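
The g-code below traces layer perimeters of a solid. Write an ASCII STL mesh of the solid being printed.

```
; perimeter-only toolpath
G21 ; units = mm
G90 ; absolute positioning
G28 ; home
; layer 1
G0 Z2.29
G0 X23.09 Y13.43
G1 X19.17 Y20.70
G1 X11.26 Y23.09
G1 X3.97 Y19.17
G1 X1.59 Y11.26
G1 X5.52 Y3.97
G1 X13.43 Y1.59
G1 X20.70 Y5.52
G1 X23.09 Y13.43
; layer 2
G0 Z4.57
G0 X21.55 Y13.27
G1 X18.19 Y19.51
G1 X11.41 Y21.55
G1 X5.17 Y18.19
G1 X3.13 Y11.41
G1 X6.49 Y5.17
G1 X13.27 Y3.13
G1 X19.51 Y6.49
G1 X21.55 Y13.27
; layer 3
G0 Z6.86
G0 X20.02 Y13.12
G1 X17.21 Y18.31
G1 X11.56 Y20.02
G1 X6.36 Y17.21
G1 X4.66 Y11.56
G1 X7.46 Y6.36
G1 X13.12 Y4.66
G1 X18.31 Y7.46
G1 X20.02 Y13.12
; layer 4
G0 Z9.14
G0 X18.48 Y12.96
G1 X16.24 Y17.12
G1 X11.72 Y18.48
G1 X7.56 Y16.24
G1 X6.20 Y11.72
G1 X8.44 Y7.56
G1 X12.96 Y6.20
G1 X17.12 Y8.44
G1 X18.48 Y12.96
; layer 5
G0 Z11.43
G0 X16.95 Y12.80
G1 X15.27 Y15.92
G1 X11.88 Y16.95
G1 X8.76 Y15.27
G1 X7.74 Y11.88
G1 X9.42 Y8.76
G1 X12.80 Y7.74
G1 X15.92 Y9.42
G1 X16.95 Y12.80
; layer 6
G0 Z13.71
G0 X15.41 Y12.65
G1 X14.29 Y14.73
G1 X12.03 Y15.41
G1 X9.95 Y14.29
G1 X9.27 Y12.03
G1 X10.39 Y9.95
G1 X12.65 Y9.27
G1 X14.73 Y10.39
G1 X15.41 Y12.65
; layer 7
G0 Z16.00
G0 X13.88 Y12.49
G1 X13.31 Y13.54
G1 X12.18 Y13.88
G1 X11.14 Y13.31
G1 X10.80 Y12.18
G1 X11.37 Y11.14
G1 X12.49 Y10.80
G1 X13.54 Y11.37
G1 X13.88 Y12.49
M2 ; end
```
solid part
  facet normal 0.0000 0.0000 -1.0000
    outer loop
      vertex 11.10 24.62 0.00
      vertex 20.14 21.90 0.00
      vertex 24.62 13.58 0.00
    endloop
  endfacet
  facet normal 0.0000 0.0000 -1.0000
    outer loop
      vertex 2.78 20.14 0.00
      vertex 11.10 24.62 0.00
      vertex 24.62 13.58 0.00
    endloop
  endfacet
  facet normal 0.0000 0.0000 -1.0000
    outer loop
      vertex 0.06 11.10 0.00
      vertex 2.78 20.14 0.00
      vertex 24.62 13.58 0.00
    endloop
  endfacet
  facet normal 0.0000 0.0000 -1.0000
    outer loop
      vertex 4.54 2.78 0.00
      vertex 0.06 11.10 0.00
      vertex 24.62 13.58 0.00
    endloop
  endfacet
  facet normal 0.0000 0.0000 -1.0000
    outer loop
      vertex 13.58 0.06 0.00
      vertex 4.54 2.78 0.00
      vertex 24.62 13.58 0.00
    endloop
  endfacet
  facet normal 0.0000 0.0000 -1.0000
    outer loop
      vertex 21.90 4.54 0.00
      vertex 13.58 0.06 0.00
      vertex 24.62 13.58 0.00
    endloop
  endfacet
  facet normal 0.7471 0.4023 0.5292
    outer loop
      vertex 24.62 13.58 0.00
      vertex 20.14 21.90 0.00
      vertex 12.34 12.34 18.28
    endloop
  endfacet
  facet normal 0.2445 0.8125 0.5292
    outer loop
      vertex 20.14 21.90 0.00
      vertex 11.10 24.62 0.00
      vertex 12.34 12.34 18.28
    endloop
  endfacet
  facet normal -0.4023 0.7471 0.5292
    outer loop
      vertex 11.10 24.62 0.00
      vertex 2.78 20.14 0.00
      vertex 12.34 12.34 18.28
    endloop
  endfacet
  facet normal -0.8125 0.2445 0.5292
    outer loop
      vertex 2.78 20.14 0.00
      vertex 0.06 11.10 0.00
      vertex 12.34 12.34 18.28
    endloop
  endfacet
  facet normal -0.7471 -0.4023 0.5292
    outer loop
      vertex 0.06 11.10 0.00
      vertex 4.54 2.78 0.00
      vertex 12.34 12.34 18.28
    endloop
  endfacet
  facet normal -0.2445 -0.8125 0.5292
    outer loop
      vertex 4.54 2.78 0.00
      vertex 13.58 0.06 0.00
      vertex 12.34 12.34 18.28
    endloop
  endfacet
  facet normal 0.4023 -0.7471 0.5292
    outer loop
      vertex 13.58 0.06 0.00
      vertex 21.90 4.54 0.00
      vertex 12.34 12.34 18.28
    endloop
  endfacet
  facet normal 0.8125 -0.2445 0.5292
    outer loop
      vertex 21.90 4.54 0.00
      vertex 24.62 13.58 0.00
      vertex 12.34 12.34 18.28
    endloop
  endfacet
endsolid part

The G0 Z moves step by Δz≈2.29 mm. The G1 loops shrink linearly with z, so the solid tapers from its base footprint up to z≈18.3. Closing with a flat bottom cap and the tapered top and triangulating gives 14 facets — a regular 8-sided pyramid, base circumscribed radius ≈ 12.3 mm, apex at z ≈ 18.3 mm.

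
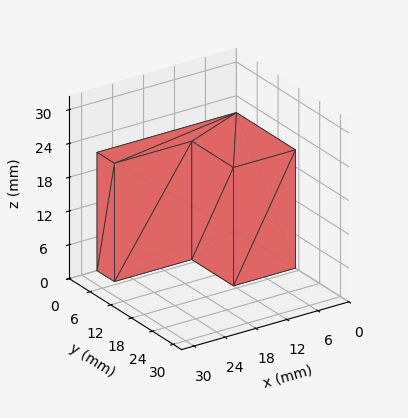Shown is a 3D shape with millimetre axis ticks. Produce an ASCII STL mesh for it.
Reading the render: the shape is an L-shaped prism: outer 27 × 17 mm, arm thicknesses ≈ 5 mm (horizontal) and 12 mm (vertical), extruded 21 mm in z (dimensions read to the nearest mm from the axis ticks). For the STL, each face is triangulated and given an outward normal.

solid part
  facet normal 0.0000 0.0000 -1.0000
    outer loop
      vertex 27.000 5.000 0.000
      vertex 27.000 0.000 0.000
      vertex 0.000 0.000 0.000
    endloop
  endfacet
  facet normal 0.0000 0.0000 -1.0000
    outer loop
      vertex 12.000 5.000 0.000
      vertex 27.000 5.000 0.000
      vertex 0.000 0.000 0.000
    endloop
  endfacet
  facet normal 0.0000 0.0000 -1.0000
    outer loop
      vertex 12.000 17.000 0.000
      vertex 12.000 5.000 0.000
      vertex 0.000 0.000 0.000
    endloop
  endfacet
  facet normal 0.0000 0.0000 -1.0000
    outer loop
      vertex 0.000 17.000 0.000
      vertex 12.000 17.000 0.000
      vertex 0.000 0.000 0.000
    endloop
  endfacet
  facet normal 0.0000 0.0000 1.0000
    outer loop
      vertex 0.000 0.000 21.000
      vertex 27.000 0.000 21.000
      vertex 27.000 5.000 21.000
    endloop
  endfacet
  facet normal 0.0000 0.0000 1.0000
    outer loop
      vertex 0.000 0.000 21.000
      vertex 27.000 5.000 21.000
      vertex 12.000 5.000 21.000
    endloop
  endfacet
  facet normal 0.0000 0.0000 1.0000
    outer loop
      vertex 0.000 0.000 21.000
      vertex 12.000 5.000 21.000
      vertex 12.000 17.000 21.000
    endloop
  endfacet
  facet normal 0.0000 0.0000 1.0000
    outer loop
      vertex 0.000 0.000 21.000
      vertex 12.000 17.000 21.000
      vertex 0.000 17.000 21.000
    endloop
  endfacet
  facet normal 0.0000 -1.0000 0.0000
    outer loop
      vertex 0.000 0.000 0.000
      vertex 27.000 0.000 0.000
      vertex 27.000 0.000 21.000
    endloop
  endfacet
  facet normal 0.0000 -1.0000 0.0000
    outer loop
      vertex 0.000 0.000 0.000
      vertex 27.000 0.000 21.000
      vertex 0.000 0.000 21.000
    endloop
  endfacet
  facet normal 1.0000 0.0000 0.0000
    outer loop
      vertex 27.000 0.000 0.000
      vertex 27.000 5.000 0.000
      vertex 27.000 5.000 21.000
    endloop
  endfacet
  facet normal 1.0000 0.0000 0.0000
    outer loop
      vertex 27.000 0.000 0.000
      vertex 27.000 5.000 21.000
      vertex 27.000 0.000 21.000
    endloop
  endfacet
  facet normal 0.0000 1.0000 0.0000
    outer loop
      vertex 27.000 5.000 0.000
      vertex 12.000 5.000 0.000
      vertex 12.000 5.000 21.000
    endloop
  endfacet
  facet normal 0.0000 1.0000 0.0000
    outer loop
      vertex 27.000 5.000 0.000
      vertex 12.000 5.000 21.000
      vertex 27.000 5.000 21.000
    endloop
  endfacet
  facet normal 1.0000 0.0000 0.0000
    outer loop
      vertex 12.000 5.000 0.000
      vertex 12.000 17.000 0.000
      vertex 12.000 17.000 21.000
    endloop
  endfacet
  facet normal 1.0000 0.0000 0.0000
    outer loop
      vertex 12.000 5.000 0.000
      vertex 12.000 17.000 21.000
      vertex 12.000 5.000 21.000
    endloop
  endfacet
  facet normal 0.0000 1.0000 0.0000
    outer loop
      vertex 12.000 17.000 0.000
      vertex 0.000 17.000 0.000
      vertex 0.000 17.000 21.000
    endloop
  endfacet
  facet normal 0.0000 1.0000 0.0000
    outer loop
      vertex 12.000 17.000 0.000
      vertex 0.000 17.000 21.000
      vertex 12.000 17.000 21.000
    endloop
  endfacet
  facet normal -1.0000 0.0000 0.0000
    outer loop
      vertex 0.000 17.000 0.000
      vertex 0.000 0.000 0.000
      vertex 0.000 0.000 21.000
    endloop
  endfacet
  facet normal -1.0000 0.0000 0.0000
    outer loop
      vertex 0.000 17.000 0.000
      vertex 0.000 0.000 21.000
      vertex 0.000 17.000 21.000
    endloop
  endfacet
endsolid part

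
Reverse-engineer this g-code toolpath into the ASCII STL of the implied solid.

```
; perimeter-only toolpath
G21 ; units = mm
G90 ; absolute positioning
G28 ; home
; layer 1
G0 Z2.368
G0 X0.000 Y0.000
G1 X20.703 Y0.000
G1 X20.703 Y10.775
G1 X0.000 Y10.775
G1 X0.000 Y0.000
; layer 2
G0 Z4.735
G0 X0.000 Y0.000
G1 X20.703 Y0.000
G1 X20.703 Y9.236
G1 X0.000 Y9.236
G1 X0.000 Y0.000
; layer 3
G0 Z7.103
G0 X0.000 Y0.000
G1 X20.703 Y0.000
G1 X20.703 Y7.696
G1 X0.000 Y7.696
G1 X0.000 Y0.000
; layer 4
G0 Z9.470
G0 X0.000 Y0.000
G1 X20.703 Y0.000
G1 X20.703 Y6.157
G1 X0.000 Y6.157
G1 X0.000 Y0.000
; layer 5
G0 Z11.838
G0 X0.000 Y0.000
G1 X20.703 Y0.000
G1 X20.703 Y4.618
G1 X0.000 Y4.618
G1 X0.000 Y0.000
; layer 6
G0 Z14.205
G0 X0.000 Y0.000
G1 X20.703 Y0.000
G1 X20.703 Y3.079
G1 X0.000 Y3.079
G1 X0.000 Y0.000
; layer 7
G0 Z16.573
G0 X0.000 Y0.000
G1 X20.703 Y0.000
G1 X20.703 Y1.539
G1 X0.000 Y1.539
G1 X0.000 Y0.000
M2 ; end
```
solid part
  facet normal 0.0000 0.0000 -1.0000
    outer loop
      vertex 20.703 12.314 0.000
      vertex 20.703 0.000 0.000
      vertex 0.000 0.000 0.000
    endloop
  endfacet
  facet normal 0.0000 0.0000 -1.0000
    outer loop
      vertex 0.000 12.314 0.000
      vertex 20.703 12.314 0.000
      vertex 0.000 0.000 0.000
    endloop
  endfacet
  facet normal 0.0000 -1.0000 0.0000
    outer loop
      vertex 0.000 0.000 0.000
      vertex 20.703 0.000 0.000
      vertex 20.703 0.000 18.940
    endloop
  endfacet
  facet normal 0.0000 -1.0000 0.0000
    outer loop
      vertex 0.000 0.000 0.000
      vertex 20.703 0.000 18.940
      vertex 0.000 0.000 18.940
    endloop
  endfacet
  facet normal 0.0000 0.8384 0.5451
    outer loop
      vertex 0.000 0.000 18.940
      vertex 20.703 0.000 18.940
      vertex 20.703 12.314 0.000
    endloop
  endfacet
  facet normal 0.0000 0.8384 0.5451
    outer loop
      vertex 0.000 0.000 18.940
      vertex 20.703 12.314 0.000
      vertex 0.000 12.314 0.000
    endloop
  endfacet
  facet normal -1.0000 0.0000 0.0000
    outer loop
      vertex 0.000 0.000 18.940
      vertex 0.000 12.314 0.000
      vertex 0.000 0.000 0.000
    endloop
  endfacet
  facet normal 1.0000 0.0000 0.0000
    outer loop
      vertex 20.703 0.000 0.000
      vertex 20.703 12.314 0.000
      vertex 20.703 0.000 18.940
    endloop
  endfacet
endsolid part

The G0 Z moves step by Δz≈2.368 mm. The G1 loops shrink linearly with z, so the solid tapers from its base footprint up to z≈18.9. Closing with a flat bottom cap and the tapered top and triangulating gives 8 facets — a wedge (ramp): 20.7 × 12.3 mm base, rising to 18.9 mm along the y=0 edge and sloping linearly to z=0 at y=12.3.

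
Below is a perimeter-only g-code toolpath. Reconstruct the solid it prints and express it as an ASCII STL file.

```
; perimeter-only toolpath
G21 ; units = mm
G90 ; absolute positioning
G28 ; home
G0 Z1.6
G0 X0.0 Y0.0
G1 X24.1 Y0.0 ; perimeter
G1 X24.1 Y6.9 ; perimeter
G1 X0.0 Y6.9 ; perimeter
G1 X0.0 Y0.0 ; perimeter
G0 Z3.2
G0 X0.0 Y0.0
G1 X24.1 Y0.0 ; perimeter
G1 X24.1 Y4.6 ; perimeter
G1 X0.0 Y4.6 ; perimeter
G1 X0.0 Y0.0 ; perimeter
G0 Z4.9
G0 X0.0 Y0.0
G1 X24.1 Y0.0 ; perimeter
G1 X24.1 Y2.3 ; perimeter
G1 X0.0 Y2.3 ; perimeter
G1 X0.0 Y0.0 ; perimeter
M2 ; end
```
solid part
  facet normal 0.0000 0.0000 -1.0000
    outer loop
      vertex 24.1 9.2 0.0
      vertex 24.1 0.0 0.0
      vertex 0.0 0.0 0.0
    endloop
  endfacet
  facet normal 0.0000 0.0000 -1.0000
    outer loop
      vertex 0.0 9.2 0.0
      vertex 24.1 9.2 0.0
      vertex 0.0 0.0 0.0
    endloop
  endfacet
  facet normal 0.0000 -1.0000 0.0000
    outer loop
      vertex 0.0 0.0 0.0
      vertex 24.1 0.0 0.0
      vertex 24.1 0.0 6.5
    endloop
  endfacet
  facet normal 0.0000 -1.0000 0.0000
    outer loop
      vertex 0.0 0.0 0.0
      vertex 24.1 0.0 6.5
      vertex 0.0 0.0 6.5
    endloop
  endfacet
  facet normal 0.0000 0.5770 0.8167
    outer loop
      vertex 0.0 0.0 6.5
      vertex 24.1 0.0 6.5
      vertex 24.1 9.2 0.0
    endloop
  endfacet
  facet normal 0.0000 0.5770 0.8167
    outer loop
      vertex 0.0 0.0 6.5
      vertex 24.1 9.2 0.0
      vertex 0.0 9.2 0.0
    endloop
  endfacet
  facet normal -1.0000 0.0000 0.0000
    outer loop
      vertex 0.0 0.0 6.5
      vertex 0.0 9.2 0.0
      vertex 0.0 0.0 0.0
    endloop
  endfacet
  facet normal 1.0000 0.0000 0.0000
    outer loop
      vertex 24.1 0.0 0.0
      vertex 24.1 9.2 0.0
      vertex 24.1 0.0 6.5
    endloop
  endfacet
endsolid part

The G0 Z moves step by Δz≈1.6 mm. The G1 loops shrink linearly with z, so the solid tapers from its base footprint up to z≈6.5. Closing with a flat bottom cap and the tapered top and triangulating gives 8 facets — a wedge (ramp): 24.1 × 9.2 mm base, rising to 6.5 mm along the y=0 edge and sloping linearly to z=0 at y=9.2.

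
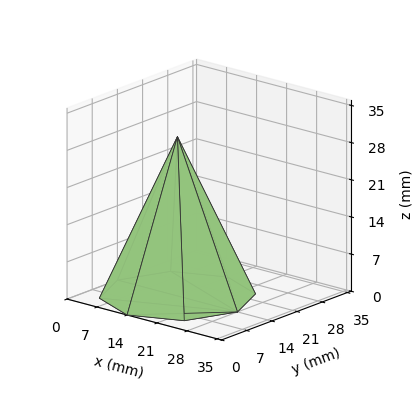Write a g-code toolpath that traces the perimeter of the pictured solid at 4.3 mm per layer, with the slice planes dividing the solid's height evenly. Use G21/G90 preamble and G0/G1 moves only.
Reading the render: the shape is a regular 8-sided pyramid, base circumscribed radius ≈ 14 mm, apex at z ≈ 30 mm (dimensions read to the nearest mm from the axis ticks). For the g-code, the solid's height is divided into equal slices at the stated Δz and each level perimeter traced with G1 moves after a G0 lift.

; perimeter-only toolpath
G21 ; units = mm
G90 ; absolute positioning
G28 ; home
; layer 1
G0 Z4.3
G0 X26.0 Y14.0
G1 X22.5 Y22.5
G1 X14.0 Y26.0
G1 X5.5 Y22.5
G1 X2.0 Y14.0
G1 X5.5 Y5.5
G1 X14.0 Y2.0
G1 X22.5 Y5.5
G1 X26.0 Y14.0
; layer 2
G0 Z8.6
G0 X24.0 Y14.0
G1 X21.1 Y21.1
G1 X14.0 Y24.0
G1 X6.9 Y21.1
G1 X4.0 Y14.0
G1 X6.9 Y6.9
G1 X14.0 Y4.0
G1 X21.1 Y6.9
G1 X24.0 Y14.0
; layer 3
G0 Z12.9
G0 X22.0 Y14.0
G1 X19.7 Y19.7
G1 X14.0 Y22.0
G1 X8.3 Y19.7
G1 X6.0 Y14.0
G1 X8.3 Y8.3
G1 X14.0 Y6.0
G1 X19.7 Y8.3
G1 X22.0 Y14.0
; layer 4
G0 Z17.1
G0 X20.0 Y14.0
G1 X18.2 Y18.2
G1 X14.0 Y20.0
G1 X9.8 Y18.2
G1 X8.0 Y14.0
G1 X9.8 Y9.8
G1 X14.0 Y8.0
G1 X18.2 Y9.8
G1 X20.0 Y14.0
; layer 5
G0 Z21.4
G0 X18.0 Y14.0
G1 X16.8 Y16.8
G1 X14.0 Y18.0
G1 X11.2 Y16.8
G1 X10.0 Y14.0
G1 X11.2 Y11.2
G1 X14.0 Y10.0
G1 X16.8 Y11.2
G1 X18.0 Y14.0
; layer 6
G0 Z25.7
G0 X16.0 Y14.0
G1 X15.4 Y15.4
G1 X14.0 Y16.0
G1 X12.6 Y15.4
G1 X12.0 Y14.0
G1 X12.6 Y12.6
G1 X14.0 Y12.0
G1 X15.4 Y12.6
G1 X16.0 Y14.0
M2 ; end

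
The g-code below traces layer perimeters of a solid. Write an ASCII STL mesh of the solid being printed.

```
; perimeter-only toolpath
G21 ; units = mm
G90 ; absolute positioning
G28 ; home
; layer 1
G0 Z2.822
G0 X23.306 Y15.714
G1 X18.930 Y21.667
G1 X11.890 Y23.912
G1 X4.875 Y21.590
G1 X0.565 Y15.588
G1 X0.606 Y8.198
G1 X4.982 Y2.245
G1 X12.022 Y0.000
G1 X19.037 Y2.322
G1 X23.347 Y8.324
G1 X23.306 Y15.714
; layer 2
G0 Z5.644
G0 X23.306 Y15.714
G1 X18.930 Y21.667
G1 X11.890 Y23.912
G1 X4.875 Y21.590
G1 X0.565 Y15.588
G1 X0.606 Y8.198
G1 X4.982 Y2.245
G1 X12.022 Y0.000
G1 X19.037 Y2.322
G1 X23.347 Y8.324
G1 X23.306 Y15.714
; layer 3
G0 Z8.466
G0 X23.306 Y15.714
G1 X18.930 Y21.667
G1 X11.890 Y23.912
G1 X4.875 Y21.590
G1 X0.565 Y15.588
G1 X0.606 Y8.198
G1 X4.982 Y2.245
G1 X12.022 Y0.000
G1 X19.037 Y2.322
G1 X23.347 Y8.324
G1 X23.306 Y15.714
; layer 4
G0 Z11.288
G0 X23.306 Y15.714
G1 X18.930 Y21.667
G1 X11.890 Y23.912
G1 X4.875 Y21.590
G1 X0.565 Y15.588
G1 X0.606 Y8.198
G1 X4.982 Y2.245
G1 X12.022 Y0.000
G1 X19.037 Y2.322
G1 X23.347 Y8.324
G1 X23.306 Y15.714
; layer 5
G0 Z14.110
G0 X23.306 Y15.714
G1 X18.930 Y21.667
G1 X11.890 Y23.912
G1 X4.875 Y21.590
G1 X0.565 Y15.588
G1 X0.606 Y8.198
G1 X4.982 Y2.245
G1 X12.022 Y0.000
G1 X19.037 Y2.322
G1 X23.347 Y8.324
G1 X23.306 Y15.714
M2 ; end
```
solid part
  facet normal 0.0000 0.0000 -1.0000
    outer loop
      vertex 11.890 23.912 0.000
      vertex 18.930 21.667 0.000
      vertex 23.306 15.714 0.000
    endloop
  endfacet
  facet normal 0.0000 0.0000 -1.0000
    outer loop
      vertex 4.875 21.590 0.000
      vertex 11.890 23.912 0.000
      vertex 23.306 15.714 0.000
    endloop
  endfacet
  facet normal 0.0000 0.0000 -1.0000
    outer loop
      vertex 0.565 15.588 0.000
      vertex 4.875 21.590 0.000
      vertex 23.306 15.714 0.000
    endloop
  endfacet
  facet normal 0.0000 0.0000 -1.0000
    outer loop
      vertex 0.606 8.198 0.000
      vertex 0.565 15.588 0.000
      vertex 23.306 15.714 0.000
    endloop
  endfacet
  facet normal 0.0000 0.0000 -1.0000
    outer loop
      vertex 4.982 2.245 0.000
      vertex 0.606 8.198 0.000
      vertex 23.306 15.714 0.000
    endloop
  endfacet
  facet normal 0.0000 0.0000 -1.0000
    outer loop
      vertex 12.022 0.000 0.000
      vertex 4.982 2.245 0.000
      vertex 23.306 15.714 0.000
    endloop
  endfacet
  facet normal 0.0000 0.0000 -1.0000
    outer loop
      vertex 19.037 2.322 0.000
      vertex 12.022 0.000 0.000
      vertex 23.306 15.714 0.000
    endloop
  endfacet
  facet normal 0.0000 0.0000 -1.0000
    outer loop
      vertex 23.347 8.324 0.000
      vertex 19.037 2.322 0.000
      vertex 23.306 15.714 0.000
    endloop
  endfacet
  facet normal 0.0000 0.0000 1.0000
    outer loop
      vertex 23.306 15.714 14.110
      vertex 18.930 21.667 14.110
      vertex 11.890 23.912 14.110
    endloop
  endfacet
  facet normal 0.0000 0.0000 1.0000
    outer loop
      vertex 23.306 15.714 14.110
      vertex 11.890 23.912 14.110
      vertex 4.875 21.590 14.110
    endloop
  endfacet
  facet normal 0.0000 0.0000 1.0000
    outer loop
      vertex 23.306 15.714 14.110
      vertex 4.875 21.590 14.110
      vertex 0.565 15.588 14.110
    endloop
  endfacet
  facet normal 0.0000 0.0000 1.0000
    outer loop
      vertex 23.306 15.714 14.110
      vertex 0.565 15.588 14.110
      vertex 0.606 8.198 14.110
    endloop
  endfacet
  facet normal 0.0000 0.0000 1.0000
    outer loop
      vertex 23.306 15.714 14.110
      vertex 0.606 8.198 14.110
      vertex 4.982 2.245 14.110
    endloop
  endfacet
  facet normal 0.0000 0.0000 1.0000
    outer loop
      vertex 23.306 15.714 14.110
      vertex 4.982 2.245 14.110
      vertex 12.022 0.000 14.110
    endloop
  endfacet
  facet normal 0.0000 0.0000 1.0000
    outer loop
      vertex 23.306 15.714 14.110
      vertex 12.022 0.000 14.110
      vertex 19.037 2.322 14.110
    endloop
  endfacet
  facet normal 0.0000 0.0000 1.0000
    outer loop
      vertex 23.306 15.714 14.110
      vertex 19.037 2.322 14.110
      vertex 23.347 8.324 14.110
    endloop
  endfacet
  facet normal 0.8057 0.5923 0.0000
    outer loop
      vertex 23.306 15.714 0.000
      vertex 18.930 21.667 0.000
      vertex 18.930 21.667 14.110
    endloop
  endfacet
  facet normal 0.8057 0.5923 0.0000
    outer loop
      vertex 23.306 15.714 0.000
      vertex 18.930 21.667 14.110
      vertex 23.306 15.714 14.110
    endloop
  endfacet
  facet normal 0.3038 0.9527 0.0000
    outer loop
      vertex 18.930 21.667 0.000
      vertex 11.890 23.912 0.000
      vertex 11.890 23.912 14.110
    endloop
  endfacet
  facet normal 0.3038 0.9527 0.0000
    outer loop
      vertex 18.930 21.667 0.000
      vertex 11.890 23.912 14.110
      vertex 18.930 21.667 14.110
    endloop
  endfacet
  facet normal -0.3142 0.9493 0.0000
    outer loop
      vertex 11.890 23.912 0.000
      vertex 4.875 21.590 0.000
      vertex 4.875 21.590 14.110
    endloop
  endfacet
  facet normal -0.3142 0.9493 0.0000
    outer loop
      vertex 11.890 23.912 0.000
      vertex 4.875 21.590 14.110
      vertex 11.890 23.912 14.110
    endloop
  endfacet
  facet normal -0.8123 0.5833 0.0000
    outer loop
      vertex 4.875 21.590 0.000
      vertex 0.565 15.588 0.000
      vertex 0.565 15.588 14.110
    endloop
  endfacet
  facet normal -0.8123 0.5833 0.0000
    outer loop
      vertex 4.875 21.590 0.000
      vertex 0.565 15.588 14.110
      vertex 4.875 21.590 14.110
    endloop
  endfacet
  facet normal -1.0000 -0.0055 0.0000
    outer loop
      vertex 0.565 15.588 0.000
      vertex 0.606 8.198 0.000
      vertex 0.606 8.198 14.110
    endloop
  endfacet
  facet normal -1.0000 -0.0055 0.0000
    outer loop
      vertex 0.565 15.588 0.000
      vertex 0.606 8.198 14.110
      vertex 0.565 15.588 14.110
    endloop
  endfacet
  facet normal -0.8057 -0.5923 0.0000
    outer loop
      vertex 0.606 8.198 0.000
      vertex 4.982 2.245 0.000
      vertex 4.982 2.245 14.110
    endloop
  endfacet
  facet normal -0.8057 -0.5923 0.0000
    outer loop
      vertex 0.606 8.198 0.000
      vertex 4.982 2.245 14.110
      vertex 0.606 8.198 14.110
    endloop
  endfacet
  facet normal -0.3038 -0.9527 0.0000
    outer loop
      vertex 4.982 2.245 0.000
      vertex 12.022 0.000 0.000
      vertex 12.022 0.000 14.110
    endloop
  endfacet
  facet normal -0.3038 -0.9527 0.0000
    outer loop
      vertex 4.982 2.245 0.000
      vertex 12.022 0.000 14.110
      vertex 4.982 2.245 14.110
    endloop
  endfacet
  facet normal 0.3142 -0.9493 0.0000
    outer loop
      vertex 12.022 0.000 0.000
      vertex 19.037 2.322 0.000
      vertex 19.037 2.322 14.110
    endloop
  endfacet
  facet normal 0.3142 -0.9493 0.0000
    outer loop
      vertex 12.022 0.000 0.000
      vertex 19.037 2.322 14.110
      vertex 12.022 0.000 14.110
    endloop
  endfacet
  facet normal 0.8123 -0.5833 0.0000
    outer loop
      vertex 19.037 2.322 0.000
      vertex 23.347 8.324 0.000
      vertex 23.347 8.324 14.110
    endloop
  endfacet
  facet normal 0.8123 -0.5833 0.0000
    outer loop
      vertex 19.037 2.322 0.000
      vertex 23.347 8.324 14.110
      vertex 19.037 2.322 14.110
    endloop
  endfacet
  facet normal 1.0000 0.0055 0.0000
    outer loop
      vertex 23.347 8.324 0.000
      vertex 23.306 15.714 0.000
      vertex 23.306 15.714 14.110
    endloop
  endfacet
  facet normal 1.0000 0.0055 0.0000
    outer loop
      vertex 23.347 8.324 0.000
      vertex 23.306 15.714 14.110
      vertex 23.347 8.324 14.110
    endloop
  endfacet
endsolid part

The G0 Z moves step by Δz≈2.822 mm. Every layer's G1 loop is the same polygon, so the solid is a straight extrusion of it from z=0 to z≈14.1. Closing with flat bottom and top caps and triangulating gives 36 facets — a regular 10-sided prism (a cylinder approximated with 10 flat sides), circumscribed radius ≈ 12 mm, height ≈ 14.1 mm.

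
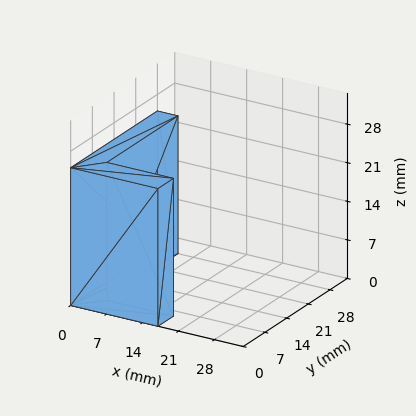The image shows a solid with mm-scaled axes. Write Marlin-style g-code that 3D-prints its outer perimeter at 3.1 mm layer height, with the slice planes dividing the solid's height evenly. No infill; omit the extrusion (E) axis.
Reading the render: the shape is an L-shaped prism: outer 17 × 28 mm, arm thicknesses ≈ 5 mm (horizontal) and 4 mm (vertical), extruded 25 mm in z (dimensions read to the nearest mm from the axis ticks). For the g-code, the solid's height is divided into equal slices at the stated Δz and each level perimeter traced with G1 moves after a G0 lift.

; perimeter-only toolpath
G21 ; units = mm
G90 ; absolute positioning
G28 ; home
; layer 1
G0 Z3.1
G0 X0.0 Y0.0
G1 X17.0 Y0.0
G1 X17.0 Y5.0
G1 X4.0 Y5.0
G1 X4.0 Y28.0
G1 X0.0 Y28.0
G1 X0.0 Y0.0
; layer 2
G0 Z6.2
G0 X0.0 Y0.0
G1 X17.0 Y0.0
G1 X17.0 Y5.0
G1 X4.0 Y5.0
G1 X4.0 Y28.0
G1 X0.0 Y28.0
G1 X0.0 Y0.0
; layer 3
G0 Z9.4
G0 X0.0 Y0.0
G1 X17.0 Y0.0
G1 X17.0 Y5.0
G1 X4.0 Y5.0
G1 X4.0 Y28.0
G1 X0.0 Y28.0
G1 X0.0 Y0.0
; layer 4
G0 Z12.5
G0 X0.0 Y0.0
G1 X17.0 Y0.0
G1 X17.0 Y5.0
G1 X4.0 Y5.0
G1 X4.0 Y28.0
G1 X0.0 Y28.0
G1 X0.0 Y0.0
; layer 5
G0 Z15.6
G0 X0.0 Y0.0
G1 X17.0 Y0.0
G1 X17.0 Y5.0
G1 X4.0 Y5.0
G1 X4.0 Y28.0
G1 X0.0 Y28.0
G1 X0.0 Y0.0
; layer 6
G0 Z18.8
G0 X0.0 Y0.0
G1 X17.0 Y0.0
G1 X17.0 Y5.0
G1 X4.0 Y5.0
G1 X4.0 Y28.0
G1 X0.0 Y28.0
G1 X0.0 Y0.0
; layer 7
G0 Z21.9
G0 X0.0 Y0.0
G1 X17.0 Y0.0
G1 X17.0 Y5.0
G1 X4.0 Y5.0
G1 X4.0 Y28.0
G1 X0.0 Y28.0
G1 X0.0 Y0.0
; layer 8
G0 Z25.0
G0 X0.0 Y0.0
G1 X17.0 Y0.0
G1 X17.0 Y5.0
G1 X4.0 Y5.0
G1 X4.0 Y28.0
G1 X0.0 Y28.0
G1 X0.0 Y0.0
M2 ; end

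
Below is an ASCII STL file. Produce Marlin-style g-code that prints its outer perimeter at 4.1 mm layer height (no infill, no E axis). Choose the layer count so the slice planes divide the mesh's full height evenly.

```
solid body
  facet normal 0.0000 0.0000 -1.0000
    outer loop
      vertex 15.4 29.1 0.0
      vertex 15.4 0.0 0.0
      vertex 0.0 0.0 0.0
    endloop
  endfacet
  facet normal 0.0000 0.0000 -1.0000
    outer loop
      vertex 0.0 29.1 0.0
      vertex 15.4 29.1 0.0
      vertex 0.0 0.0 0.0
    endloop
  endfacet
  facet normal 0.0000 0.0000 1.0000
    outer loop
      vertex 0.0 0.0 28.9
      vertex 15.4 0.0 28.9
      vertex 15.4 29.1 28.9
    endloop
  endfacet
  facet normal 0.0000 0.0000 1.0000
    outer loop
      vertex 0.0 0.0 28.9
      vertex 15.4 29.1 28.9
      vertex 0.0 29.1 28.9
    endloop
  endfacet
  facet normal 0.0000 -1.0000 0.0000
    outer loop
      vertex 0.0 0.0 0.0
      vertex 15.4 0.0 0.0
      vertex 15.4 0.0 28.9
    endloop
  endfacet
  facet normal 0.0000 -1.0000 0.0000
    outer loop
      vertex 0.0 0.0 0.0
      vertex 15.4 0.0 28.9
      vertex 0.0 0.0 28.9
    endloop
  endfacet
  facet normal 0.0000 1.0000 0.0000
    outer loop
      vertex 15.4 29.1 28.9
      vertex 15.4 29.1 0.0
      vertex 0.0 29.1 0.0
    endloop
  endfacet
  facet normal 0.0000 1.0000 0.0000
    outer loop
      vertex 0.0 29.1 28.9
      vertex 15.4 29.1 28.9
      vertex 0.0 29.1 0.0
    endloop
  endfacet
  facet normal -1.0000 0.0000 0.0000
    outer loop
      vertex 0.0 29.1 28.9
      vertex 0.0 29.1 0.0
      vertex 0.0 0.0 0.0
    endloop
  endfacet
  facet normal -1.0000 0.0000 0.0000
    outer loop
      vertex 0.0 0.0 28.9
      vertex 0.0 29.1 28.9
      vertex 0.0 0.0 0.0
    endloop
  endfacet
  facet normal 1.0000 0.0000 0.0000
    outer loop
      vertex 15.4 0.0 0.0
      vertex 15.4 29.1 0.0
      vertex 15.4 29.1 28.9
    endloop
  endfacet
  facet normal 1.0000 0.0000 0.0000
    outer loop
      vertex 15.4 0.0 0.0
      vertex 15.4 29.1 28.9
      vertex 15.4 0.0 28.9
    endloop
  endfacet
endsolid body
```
; perimeter-only toolpath
G21 ; units = mm
G90 ; absolute positioning
G28 ; home
; layer 1
G0 Z4.1
G0 X0.0 Y0.0
G1 X15.4 Y0.0
G1 X15.4 Y29.1
G1 X0.0 Y29.1
G1 X0.0 Y0.0
; layer 2
G0 Z8.3
G0 X0.0 Y0.0
G1 X15.4 Y0.0
G1 X15.4 Y29.1
G1 X0.0 Y29.1
G1 X0.0 Y0.0
; layer 3
G0 Z12.4
G0 X0.0 Y0.0
G1 X15.4 Y0.0
G1 X15.4 Y29.1
G1 X0.0 Y29.1
G1 X0.0 Y0.0
; layer 4
G0 Z16.5
G0 X0.0 Y0.0
G1 X15.4 Y0.0
G1 X15.4 Y29.1
G1 X0.0 Y29.1
G1 X0.0 Y0.0
; layer 5
G0 Z20.6
G0 X0.0 Y0.0
G1 X15.4 Y0.0
G1 X15.4 Y29.1
G1 X0.0 Y29.1
G1 X0.0 Y0.0
; layer 6
G0 Z24.8
G0 X0.0 Y0.0
G1 X15.4 Y0.0
G1 X15.4 Y29.1
G1 X0.0 Y29.1
G1 X0.0 Y0.0
; layer 7
G0 Z28.9
G0 X0.0 Y0.0
G1 X15.4 Y0.0
G1 X15.4 Y29.1
G1 X0.0 Y29.1
G1 X0.0 Y0.0
M2 ; end

The solid is a rectangular box, roughly 15.4 × 29.1 mm footprint and 28.9 mm tall. Slicing at Δz = 4.1 mm — 7 equal slices spanning the solid's height, so layer i sits at z = i·h/7 — gives 7 non-empty perimeters. Each is a 4-segment closed polygon; G0 lifts to the layer z and rapids to the start vertex, then G1 traces the edges.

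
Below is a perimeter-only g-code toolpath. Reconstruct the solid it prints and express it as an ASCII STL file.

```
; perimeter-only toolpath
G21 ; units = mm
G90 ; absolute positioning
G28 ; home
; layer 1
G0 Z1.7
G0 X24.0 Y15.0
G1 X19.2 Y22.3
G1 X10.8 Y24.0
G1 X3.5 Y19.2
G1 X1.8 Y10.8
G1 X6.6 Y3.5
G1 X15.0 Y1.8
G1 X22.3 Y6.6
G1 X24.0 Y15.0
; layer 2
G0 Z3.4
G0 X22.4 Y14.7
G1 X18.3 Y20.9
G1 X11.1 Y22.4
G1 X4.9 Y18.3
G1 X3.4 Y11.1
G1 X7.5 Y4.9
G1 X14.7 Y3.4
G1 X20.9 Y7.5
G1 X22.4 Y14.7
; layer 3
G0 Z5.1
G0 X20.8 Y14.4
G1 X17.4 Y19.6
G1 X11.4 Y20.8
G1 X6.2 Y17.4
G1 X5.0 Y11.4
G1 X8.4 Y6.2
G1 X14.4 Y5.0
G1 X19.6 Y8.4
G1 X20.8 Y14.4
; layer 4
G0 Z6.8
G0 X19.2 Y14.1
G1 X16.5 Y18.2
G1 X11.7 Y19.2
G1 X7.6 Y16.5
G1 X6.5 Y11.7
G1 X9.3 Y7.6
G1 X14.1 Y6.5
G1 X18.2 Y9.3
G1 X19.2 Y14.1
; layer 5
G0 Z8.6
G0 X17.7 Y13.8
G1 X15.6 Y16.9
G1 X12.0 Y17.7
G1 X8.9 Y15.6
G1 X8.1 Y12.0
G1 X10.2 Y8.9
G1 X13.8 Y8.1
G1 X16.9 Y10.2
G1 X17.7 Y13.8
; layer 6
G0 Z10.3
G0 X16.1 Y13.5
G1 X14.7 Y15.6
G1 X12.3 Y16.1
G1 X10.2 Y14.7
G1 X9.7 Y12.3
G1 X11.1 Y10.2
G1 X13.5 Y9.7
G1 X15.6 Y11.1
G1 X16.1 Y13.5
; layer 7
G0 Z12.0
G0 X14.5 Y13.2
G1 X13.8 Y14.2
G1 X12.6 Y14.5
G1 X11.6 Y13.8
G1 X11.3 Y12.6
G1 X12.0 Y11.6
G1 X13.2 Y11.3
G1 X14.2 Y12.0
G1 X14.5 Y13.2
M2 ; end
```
solid part
  facet normal 0.0000 0.0000 -1.0000
    outer loop
      vertex 10.5 25.6 0.0
      vertex 20.1 23.6 0.0
      vertex 25.6 15.3 0.0
    endloop
  endfacet
  facet normal 0.0000 0.0000 -1.0000
    outer loop
      vertex 2.2 20.1 0.0
      vertex 10.5 25.6 0.0
      vertex 25.6 15.3 0.0
    endloop
  endfacet
  facet normal 0.0000 0.0000 -1.0000
    outer loop
      vertex 0.2 10.5 0.0
      vertex 2.2 20.1 0.0
      vertex 25.6 15.3 0.0
    endloop
  endfacet
  facet normal 0.0000 0.0000 -1.0000
    outer loop
      vertex 5.7 2.2 0.0
      vertex 0.2 10.5 0.0
      vertex 25.6 15.3 0.0
    endloop
  endfacet
  facet normal 0.0000 0.0000 -1.0000
    outer loop
      vertex 15.3 0.2 0.0
      vertex 5.7 2.2 0.0
      vertex 25.6 15.3 0.0
    endloop
  endfacet
  facet normal 0.0000 0.0000 -1.0000
    outer loop
      vertex 23.6 5.7 0.0
      vertex 15.3 0.2 0.0
      vertex 25.6 15.3 0.0
    endloop
  endfacet
  facet normal 0.6290 0.4168 0.6562
    outer loop
      vertex 25.6 15.3 0.0
      vertex 20.1 23.6 0.0
      vertex 12.9 12.9 13.7
    endloop
  endfacet
  facet normal 0.1537 0.7379 0.6571
    outer loop
      vertex 20.1 23.6 0.0
      vertex 10.5 25.6 0.0
      vertex 12.9 12.9 13.7
    endloop
  endfacet
  facet normal -0.4168 0.6290 0.6562
    outer loop
      vertex 10.5 25.6 0.0
      vertex 2.2 20.1 0.0
      vertex 12.9 12.9 13.7
    endloop
  endfacet
  facet normal -0.7379 0.1537 0.6571
    outer loop
      vertex 2.2 20.1 0.0
      vertex 0.2 10.5 0.0
      vertex 12.9 12.9 13.7
    endloop
  endfacet
  facet normal -0.6290 -0.4168 0.6562
    outer loop
      vertex 0.2 10.5 0.0
      vertex 5.7 2.2 0.0
      vertex 12.9 12.9 13.7
    endloop
  endfacet
  facet normal -0.1537 -0.7379 0.6571
    outer loop
      vertex 5.7 2.2 0.0
      vertex 15.3 0.2 0.0
      vertex 12.9 12.9 13.7
    endloop
  endfacet
  facet normal 0.4168 -0.6290 0.6562
    outer loop
      vertex 15.3 0.2 0.0
      vertex 23.6 5.7 0.0
      vertex 12.9 12.9 13.7
    endloop
  endfacet
  facet normal 0.7379 -0.1537 0.6571
    outer loop
      vertex 23.6 5.7 0.0
      vertex 25.6 15.3 0.0
      vertex 12.9 12.9 13.7
    endloop
  endfacet
endsolid part

The G0 Z moves step by Δz≈1.7 mm. The G1 loops shrink linearly with z, so the solid tapers from its base footprint up to z≈13.7. Closing with a flat bottom cap and the tapered top and triangulating gives 14 facets — a regular 8-sided pyramid, base circumscribed radius ≈ 12.9 mm, apex at z ≈ 13.7 mm.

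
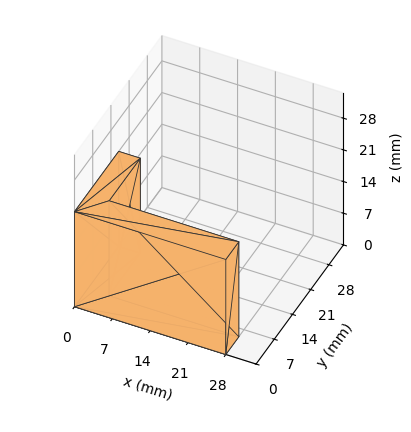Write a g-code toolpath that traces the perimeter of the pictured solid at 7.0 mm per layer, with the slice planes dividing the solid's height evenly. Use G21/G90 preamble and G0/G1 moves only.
Reading the render: the shape is an L-shaped prism: outer 28 × 17 mm, arm thicknesses ≈ 5 mm (horizontal) and 4 mm (vertical), extruded 21 mm in z (dimensions read to the nearest mm from the axis ticks). For the g-code, the solid's height is divided into equal slices at the stated Δz and each level perimeter traced with G1 moves after a G0 lift.

; perimeter-only toolpath
G21 ; units = mm
G90 ; absolute positioning
G28 ; home
; layer 1
G0 Z7.0
G0 X0.0 Y0.0
G1 X28.0 Y0.0
G1 X28.0 Y5.0
G1 X4.0 Y5.0
G1 X4.0 Y17.0
G1 X0.0 Y17.0
G1 X0.0 Y0.0
; layer 2
G0 Z14.0
G0 X0.0 Y0.0
G1 X28.0 Y0.0
G1 X28.0 Y5.0
G1 X4.0 Y5.0
G1 X4.0 Y17.0
G1 X0.0 Y17.0
G1 X0.0 Y0.0
; layer 3
G0 Z21.0
G0 X0.0 Y0.0
G1 X28.0 Y0.0
G1 X28.0 Y5.0
G1 X4.0 Y5.0
G1 X4.0 Y17.0
G1 X0.0 Y17.0
G1 X0.0 Y0.0
M2 ; end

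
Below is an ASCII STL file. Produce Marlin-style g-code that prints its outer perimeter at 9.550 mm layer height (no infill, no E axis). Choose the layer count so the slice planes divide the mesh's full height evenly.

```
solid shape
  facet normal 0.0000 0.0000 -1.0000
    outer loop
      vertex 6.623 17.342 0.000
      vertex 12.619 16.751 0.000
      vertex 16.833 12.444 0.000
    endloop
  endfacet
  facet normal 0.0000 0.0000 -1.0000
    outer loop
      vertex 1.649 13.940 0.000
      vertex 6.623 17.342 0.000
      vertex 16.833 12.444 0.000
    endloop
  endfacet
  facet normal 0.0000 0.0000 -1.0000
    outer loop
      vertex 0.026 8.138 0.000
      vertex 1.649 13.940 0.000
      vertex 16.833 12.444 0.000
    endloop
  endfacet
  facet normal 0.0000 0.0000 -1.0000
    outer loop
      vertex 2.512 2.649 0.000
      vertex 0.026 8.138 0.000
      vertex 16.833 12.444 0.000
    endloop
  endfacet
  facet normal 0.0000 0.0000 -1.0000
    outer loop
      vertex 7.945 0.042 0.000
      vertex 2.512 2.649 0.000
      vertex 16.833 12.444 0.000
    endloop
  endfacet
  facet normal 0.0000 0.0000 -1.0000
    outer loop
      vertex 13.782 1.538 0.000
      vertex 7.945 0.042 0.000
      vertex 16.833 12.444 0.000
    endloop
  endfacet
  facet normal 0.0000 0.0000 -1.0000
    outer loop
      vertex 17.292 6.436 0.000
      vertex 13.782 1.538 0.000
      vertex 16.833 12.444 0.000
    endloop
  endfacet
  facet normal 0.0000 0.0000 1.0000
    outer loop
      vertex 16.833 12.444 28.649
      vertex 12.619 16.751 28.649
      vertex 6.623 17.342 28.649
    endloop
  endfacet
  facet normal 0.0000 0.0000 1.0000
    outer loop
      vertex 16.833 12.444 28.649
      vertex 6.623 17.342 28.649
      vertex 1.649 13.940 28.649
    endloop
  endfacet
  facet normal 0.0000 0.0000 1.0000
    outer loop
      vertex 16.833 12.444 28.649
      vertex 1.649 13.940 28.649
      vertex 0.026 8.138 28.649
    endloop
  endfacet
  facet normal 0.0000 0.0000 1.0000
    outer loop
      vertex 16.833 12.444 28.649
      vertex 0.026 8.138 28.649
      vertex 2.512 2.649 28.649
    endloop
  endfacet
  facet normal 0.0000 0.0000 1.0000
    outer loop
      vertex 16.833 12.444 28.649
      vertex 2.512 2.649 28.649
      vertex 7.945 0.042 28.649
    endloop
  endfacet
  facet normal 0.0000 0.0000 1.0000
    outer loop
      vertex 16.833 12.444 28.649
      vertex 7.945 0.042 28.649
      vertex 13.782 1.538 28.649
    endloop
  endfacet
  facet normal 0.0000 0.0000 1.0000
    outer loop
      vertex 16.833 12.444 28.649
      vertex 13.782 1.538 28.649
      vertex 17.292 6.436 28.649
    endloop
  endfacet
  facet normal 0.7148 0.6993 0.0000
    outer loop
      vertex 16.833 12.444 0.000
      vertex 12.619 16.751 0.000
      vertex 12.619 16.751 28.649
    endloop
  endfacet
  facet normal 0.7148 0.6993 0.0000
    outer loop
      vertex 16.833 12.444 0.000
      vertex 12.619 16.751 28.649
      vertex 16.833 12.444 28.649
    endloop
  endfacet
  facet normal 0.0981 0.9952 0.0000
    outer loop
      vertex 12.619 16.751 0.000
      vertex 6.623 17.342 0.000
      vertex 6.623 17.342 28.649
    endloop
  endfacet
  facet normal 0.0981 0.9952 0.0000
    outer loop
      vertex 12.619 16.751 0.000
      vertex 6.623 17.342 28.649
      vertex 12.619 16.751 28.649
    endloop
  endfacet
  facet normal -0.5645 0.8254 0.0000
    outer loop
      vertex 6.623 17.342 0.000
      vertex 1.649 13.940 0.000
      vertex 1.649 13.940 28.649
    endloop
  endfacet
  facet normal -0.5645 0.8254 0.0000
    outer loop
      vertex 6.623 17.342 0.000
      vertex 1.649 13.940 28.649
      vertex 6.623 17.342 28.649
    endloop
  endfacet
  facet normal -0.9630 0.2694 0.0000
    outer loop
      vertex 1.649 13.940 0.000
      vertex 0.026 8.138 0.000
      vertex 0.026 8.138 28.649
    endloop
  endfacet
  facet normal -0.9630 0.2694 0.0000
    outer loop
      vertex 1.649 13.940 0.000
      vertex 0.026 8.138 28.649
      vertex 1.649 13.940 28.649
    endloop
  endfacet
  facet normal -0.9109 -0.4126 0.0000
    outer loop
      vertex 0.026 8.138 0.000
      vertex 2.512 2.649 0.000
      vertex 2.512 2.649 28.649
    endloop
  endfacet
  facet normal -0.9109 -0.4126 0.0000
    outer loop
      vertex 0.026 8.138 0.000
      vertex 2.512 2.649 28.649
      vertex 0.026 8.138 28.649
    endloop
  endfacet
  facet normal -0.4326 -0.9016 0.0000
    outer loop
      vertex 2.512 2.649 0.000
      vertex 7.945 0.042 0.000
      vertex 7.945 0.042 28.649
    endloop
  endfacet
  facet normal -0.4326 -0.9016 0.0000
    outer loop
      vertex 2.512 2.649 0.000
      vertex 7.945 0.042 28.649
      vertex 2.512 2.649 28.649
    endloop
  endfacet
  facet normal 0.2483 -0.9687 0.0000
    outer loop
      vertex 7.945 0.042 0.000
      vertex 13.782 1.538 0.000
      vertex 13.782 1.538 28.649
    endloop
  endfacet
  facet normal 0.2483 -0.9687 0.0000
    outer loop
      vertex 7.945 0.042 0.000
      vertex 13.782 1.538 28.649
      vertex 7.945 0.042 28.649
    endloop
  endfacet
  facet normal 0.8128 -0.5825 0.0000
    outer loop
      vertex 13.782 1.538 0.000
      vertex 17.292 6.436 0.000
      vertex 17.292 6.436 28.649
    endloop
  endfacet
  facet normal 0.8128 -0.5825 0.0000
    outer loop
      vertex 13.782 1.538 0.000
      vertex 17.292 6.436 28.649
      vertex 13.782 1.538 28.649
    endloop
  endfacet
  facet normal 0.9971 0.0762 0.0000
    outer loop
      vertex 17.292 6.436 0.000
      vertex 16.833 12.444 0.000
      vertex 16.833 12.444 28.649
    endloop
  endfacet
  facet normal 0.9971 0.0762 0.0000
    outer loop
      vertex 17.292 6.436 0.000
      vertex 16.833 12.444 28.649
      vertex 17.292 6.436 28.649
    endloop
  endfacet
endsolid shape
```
; perimeter-only toolpath
G21 ; units = mm
G90 ; absolute positioning
G28 ; home
; layer 1
G0 Z9.550
G0 X16.833 Y12.444
G1 X12.619 Y16.751
G1 X6.623 Y17.342
G1 X1.649 Y13.940
G1 X0.026 Y8.138
G1 X2.512 Y2.649
G1 X7.945 Y0.042
G1 X13.782 Y1.538
G1 X17.292 Y6.436
G1 X16.833 Y12.444
; layer 2
G0 Z19.099
G0 X16.833 Y12.444
G1 X12.619 Y16.751
G1 X6.623 Y17.342
G1 X1.649 Y13.940
G1 X0.026 Y8.138
G1 X2.512 Y2.649
G1 X7.945 Y0.042
G1 X13.782 Y1.538
G1 X17.292 Y6.436
G1 X16.833 Y12.444
; layer 3
G0 Z28.649
G0 X16.833 Y12.444
G1 X12.619 Y16.751
G1 X6.623 Y17.342
G1 X1.649 Y13.940
G1 X0.026 Y8.138
G1 X2.512 Y2.649
G1 X7.945 Y0.042
G1 X13.782 Y1.538
G1 X17.292 Y6.436
G1 X16.833 Y12.444
M2 ; end

The solid is a regular 9-sided prism (a cylinder approximated with 9 flat sides), circumscribed radius ≈ 8.81 mm, height ≈ 28.6 mm. Slicing at Δz = 9.550 mm — 3 equal slices spanning the solid's height, so layer i sits at z = i·h/3 — gives 3 non-empty perimeters. Each is a 9-segment closed polygon; G0 lifts to the layer z and rapids to the start vertex, then G1 traces the edges.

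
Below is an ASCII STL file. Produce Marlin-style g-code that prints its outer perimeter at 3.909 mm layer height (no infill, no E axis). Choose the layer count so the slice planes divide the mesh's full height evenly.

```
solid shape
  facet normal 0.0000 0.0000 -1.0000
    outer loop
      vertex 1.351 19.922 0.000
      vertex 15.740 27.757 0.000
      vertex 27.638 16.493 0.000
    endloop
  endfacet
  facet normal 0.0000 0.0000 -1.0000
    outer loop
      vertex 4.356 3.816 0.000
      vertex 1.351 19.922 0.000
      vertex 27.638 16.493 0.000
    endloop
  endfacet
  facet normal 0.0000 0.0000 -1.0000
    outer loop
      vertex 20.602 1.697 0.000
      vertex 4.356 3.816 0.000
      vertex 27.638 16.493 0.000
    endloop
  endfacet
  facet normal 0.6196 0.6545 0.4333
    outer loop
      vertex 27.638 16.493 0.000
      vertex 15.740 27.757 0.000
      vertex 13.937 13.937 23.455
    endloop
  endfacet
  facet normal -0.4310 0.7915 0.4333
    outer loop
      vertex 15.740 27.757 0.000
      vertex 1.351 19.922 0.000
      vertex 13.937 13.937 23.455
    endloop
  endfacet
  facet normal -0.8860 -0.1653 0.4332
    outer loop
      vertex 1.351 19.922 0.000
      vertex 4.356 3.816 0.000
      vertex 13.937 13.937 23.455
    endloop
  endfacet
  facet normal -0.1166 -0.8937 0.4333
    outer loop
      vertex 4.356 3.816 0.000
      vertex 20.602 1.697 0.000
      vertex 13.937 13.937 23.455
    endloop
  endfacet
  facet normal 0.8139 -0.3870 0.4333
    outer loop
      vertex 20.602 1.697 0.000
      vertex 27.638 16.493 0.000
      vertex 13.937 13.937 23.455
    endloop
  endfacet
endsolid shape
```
; perimeter-only toolpath
G21 ; units = mm
G90 ; absolute positioning
G28 ; home
; layer 1
G0 Z3.909
G0 X25.355 Y16.067
G1 X15.439 Y25.454
G1 X3.449 Y18.924
G1 X5.953 Y5.503
G1 X19.491 Y3.737
G1 X25.355 Y16.067
; layer 2
G0 Z7.818
G0 X23.071 Y15.641
G1 X15.139 Y23.150
G1 X5.546 Y17.927
G1 X7.550 Y7.190
G1 X18.380 Y5.777
G1 X23.071 Y15.641
; layer 3
G0 Z11.727
G0 X20.788 Y15.215
G1 X14.838 Y20.847
G1 X7.644 Y16.930
G1 X9.146 Y8.877
G1 X17.270 Y7.817
G1 X20.788 Y15.215
; layer 4
G0 Z15.637
G0 X18.504 Y14.789
G1 X14.538 Y18.544
G1 X9.742 Y15.932
G1 X10.743 Y10.563
G1 X16.159 Y9.857
G1 X18.504 Y14.789
; layer 5
G0 Z19.546
G0 X16.221 Y14.363
G1 X14.238 Y16.240
G1 X11.839 Y14.934
G1 X12.340 Y12.250
G1 X15.048 Y11.897
G1 X16.221 Y14.363
M2 ; end

The solid is a regular 5-sided pyramid, base circumscribed radius ≈ 13.9 mm, apex at z ≈ 23.5 mm. Slicing at Δz = 3.909 mm — 6 equal slices spanning the solid's height, so layer i sits at z = i·h/6 — gives 5 non-empty perimeters. Each is a 5-segment closed polygon; G0 lifts to the layer z and rapids to the start vertex, then G1 traces the edges. The cross-section shrinks linearly with z (the slice at the apex is degenerate and omitted).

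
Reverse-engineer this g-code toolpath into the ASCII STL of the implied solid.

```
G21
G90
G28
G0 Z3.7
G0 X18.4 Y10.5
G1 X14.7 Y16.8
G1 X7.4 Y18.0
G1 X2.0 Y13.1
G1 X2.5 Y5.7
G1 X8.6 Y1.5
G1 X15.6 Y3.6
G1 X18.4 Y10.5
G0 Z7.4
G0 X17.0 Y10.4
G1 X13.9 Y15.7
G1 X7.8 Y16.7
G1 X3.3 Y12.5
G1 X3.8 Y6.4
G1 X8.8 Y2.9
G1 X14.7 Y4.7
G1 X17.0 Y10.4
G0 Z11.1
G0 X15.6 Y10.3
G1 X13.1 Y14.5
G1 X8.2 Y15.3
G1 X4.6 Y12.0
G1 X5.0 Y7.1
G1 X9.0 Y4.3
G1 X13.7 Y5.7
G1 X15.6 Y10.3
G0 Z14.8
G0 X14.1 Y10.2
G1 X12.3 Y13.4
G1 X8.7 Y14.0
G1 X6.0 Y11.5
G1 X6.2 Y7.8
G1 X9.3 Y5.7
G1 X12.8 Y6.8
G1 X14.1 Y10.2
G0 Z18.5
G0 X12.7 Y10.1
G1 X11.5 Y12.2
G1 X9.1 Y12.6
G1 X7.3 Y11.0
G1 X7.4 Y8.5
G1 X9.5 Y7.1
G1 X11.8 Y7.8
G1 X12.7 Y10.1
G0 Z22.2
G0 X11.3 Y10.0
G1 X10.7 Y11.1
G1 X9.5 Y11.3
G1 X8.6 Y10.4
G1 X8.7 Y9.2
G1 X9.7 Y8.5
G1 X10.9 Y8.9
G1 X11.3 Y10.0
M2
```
solid part
  facet normal 0.0000 0.0000 -1.0000
    outer loop
      vertex 7.0 19.4 0.0
      vertex 15.5 18.0 0.0
      vertex 19.8 10.6 0.0
    endloop
  endfacet
  facet normal 0.0000 0.0000 -1.0000
    outer loop
      vertex 0.7 13.6 0.0
      vertex 7.0 19.4 0.0
      vertex 19.8 10.6 0.0
    endloop
  endfacet
  facet normal 0.0000 0.0000 -1.0000
    outer loop
      vertex 1.3 5.0 0.0
      vertex 0.7 13.6 0.0
      vertex 19.8 10.6 0.0
    endloop
  endfacet
  facet normal 0.0000 0.0000 -1.0000
    outer loop
      vertex 8.4 0.1 0.0
      vertex 1.3 5.0 0.0
      vertex 19.8 10.6 0.0
    endloop
  endfacet
  facet normal 0.0000 0.0000 -1.0000
    outer loop
      vertex 16.6 2.6 0.0
      vertex 8.4 0.1 0.0
      vertex 19.8 10.6 0.0
    endloop
  endfacet
  facet normal 0.8176 0.4751 0.3254
    outer loop
      vertex 19.8 10.6 0.0
      vertex 15.5 18.0 0.0
      vertex 9.9 9.9 25.9
    endloop
  endfacet
  facet normal 0.1537 0.9331 0.3251
    outer loop
      vertex 15.5 18.0 0.0
      vertex 7.0 19.4 0.0
      vertex 9.9 9.9 25.9
    endloop
  endfacet
  facet normal -0.6401 0.6953 0.3267
    outer loop
      vertex 7.0 19.4 0.0
      vertex 0.7 13.6 0.0
      vertex 9.9 9.9 25.9
    endloop
  endfacet
  facet normal -0.9432 -0.0658 0.3256
    outer loop
      vertex 0.7 13.6 0.0
      vertex 1.3 5.0 0.0
      vertex 9.9 9.9 25.9
    endloop
  endfacet
  facet normal -0.5371 -0.7782 0.3256
    outer loop
      vertex 1.3 5.0 0.0
      vertex 8.4 0.1 0.0
      vertex 9.9 9.9 25.9
    endloop
  endfacet
  facet normal 0.2757 -0.9042 0.3262
    outer loop
      vertex 8.4 0.1 0.0
      vertex 16.6 2.6 0.0
      vertex 9.9 9.9 25.9
    endloop
  endfacet
  facet normal 0.8777 -0.3511 0.3260
    outer loop
      vertex 16.6 2.6 0.0
      vertex 19.8 10.6 0.0
      vertex 9.9 9.9 25.9
    endloop
  endfacet
endsolid part

The G0 Z moves step by Δz≈3.7 mm. The G1 loops shrink linearly with z, so the solid tapers from its base footprint up to z≈25.9. Closing with a flat bottom cap and the tapered top and triangulating gives 12 facets — a regular 7-sided pyramid, base circumscribed radius ≈ 9.9 mm, apex at z ≈ 25.9 mm.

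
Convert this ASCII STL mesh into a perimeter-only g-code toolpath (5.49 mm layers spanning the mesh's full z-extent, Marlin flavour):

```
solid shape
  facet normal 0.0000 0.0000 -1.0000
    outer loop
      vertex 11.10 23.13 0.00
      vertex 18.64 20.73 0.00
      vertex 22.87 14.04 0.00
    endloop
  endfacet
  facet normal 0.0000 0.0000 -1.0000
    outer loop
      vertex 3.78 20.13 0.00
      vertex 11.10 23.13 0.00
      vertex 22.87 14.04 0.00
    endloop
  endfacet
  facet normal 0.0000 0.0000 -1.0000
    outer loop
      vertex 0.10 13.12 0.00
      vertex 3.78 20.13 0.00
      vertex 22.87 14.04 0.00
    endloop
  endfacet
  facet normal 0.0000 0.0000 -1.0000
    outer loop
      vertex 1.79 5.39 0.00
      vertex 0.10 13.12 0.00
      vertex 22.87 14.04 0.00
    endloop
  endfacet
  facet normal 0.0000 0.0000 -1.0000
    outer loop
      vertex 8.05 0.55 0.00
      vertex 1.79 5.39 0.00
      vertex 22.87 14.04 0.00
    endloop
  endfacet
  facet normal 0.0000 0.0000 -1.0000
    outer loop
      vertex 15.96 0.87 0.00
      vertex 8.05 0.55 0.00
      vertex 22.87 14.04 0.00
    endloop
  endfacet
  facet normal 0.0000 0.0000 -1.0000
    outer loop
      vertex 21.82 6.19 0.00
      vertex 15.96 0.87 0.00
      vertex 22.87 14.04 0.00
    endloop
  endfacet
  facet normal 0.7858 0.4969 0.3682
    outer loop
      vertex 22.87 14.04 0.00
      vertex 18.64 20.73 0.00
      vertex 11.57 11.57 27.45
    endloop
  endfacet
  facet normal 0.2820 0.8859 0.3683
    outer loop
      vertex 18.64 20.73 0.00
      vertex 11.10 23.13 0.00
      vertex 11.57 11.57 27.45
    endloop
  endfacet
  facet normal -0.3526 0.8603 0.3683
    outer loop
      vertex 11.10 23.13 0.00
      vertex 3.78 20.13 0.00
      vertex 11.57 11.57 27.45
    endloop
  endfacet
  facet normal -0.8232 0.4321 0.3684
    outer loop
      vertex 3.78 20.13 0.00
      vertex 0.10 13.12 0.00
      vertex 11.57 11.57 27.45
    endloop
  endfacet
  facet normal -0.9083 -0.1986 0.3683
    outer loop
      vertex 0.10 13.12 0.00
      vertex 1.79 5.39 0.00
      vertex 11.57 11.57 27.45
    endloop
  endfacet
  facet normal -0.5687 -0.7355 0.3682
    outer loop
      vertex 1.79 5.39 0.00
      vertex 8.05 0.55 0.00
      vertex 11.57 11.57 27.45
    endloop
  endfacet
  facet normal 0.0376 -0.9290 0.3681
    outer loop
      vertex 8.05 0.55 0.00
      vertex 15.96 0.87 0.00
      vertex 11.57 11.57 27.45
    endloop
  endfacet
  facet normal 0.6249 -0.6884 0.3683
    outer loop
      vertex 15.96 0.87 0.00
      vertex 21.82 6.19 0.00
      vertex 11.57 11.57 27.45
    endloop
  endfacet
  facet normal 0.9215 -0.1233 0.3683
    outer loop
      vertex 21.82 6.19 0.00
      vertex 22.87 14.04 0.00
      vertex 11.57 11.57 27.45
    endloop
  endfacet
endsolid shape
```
; perimeter-only toolpath
G21 ; units = mm
G90 ; absolute positioning
G28 ; home
; layer 1
G0 Z5.49
G0 X20.61 Y13.55
G1 X17.23 Y18.90
G1 X11.19 Y20.82
G1 X5.34 Y18.42
G1 X2.39 Y12.81
G1 X3.75 Y6.63
G1 X8.75 Y2.75
G1 X15.08 Y3.01
G1 X19.77 Y7.27
G1 X20.61 Y13.55
; layer 2
G0 Z10.98
G0 X18.35 Y13.05
G1 X15.81 Y17.07
G1 X11.29 Y18.51
G1 X6.90 Y16.71
G1 X4.69 Y12.50
G1 X5.70 Y7.86
G1 X9.46 Y4.96
G1 X14.20 Y5.15
G1 X17.72 Y8.34
G1 X18.35 Y13.05
; layer 3
G0 Z16.47
G0 X16.09 Y12.56
G1 X14.40 Y15.23
G1 X11.38 Y16.19
G1 X8.45 Y14.99
G1 X6.98 Y12.19
G1 X7.66 Y9.10
G1 X10.16 Y7.16
G1 X13.33 Y7.29
G1 X15.67 Y9.42
G1 X16.09 Y12.56
; layer 4
G0 Z21.96
G0 X13.83 Y12.06
G1 X12.98 Y13.40
G1 X11.48 Y13.88
G1 X10.01 Y13.28
G1 X9.28 Y11.88
G1 X9.61 Y10.33
G1 X10.87 Y9.37
G1 X12.45 Y9.43
G1 X13.62 Y10.49
G1 X13.83 Y12.06
M2 ; end

The solid is a regular 9-sided pyramid, base circumscribed radius ≈ 11.6 mm, apex at z ≈ 27.4 mm. Slicing at Δz = 5.49 mm — 5 equal slices spanning the solid's height, so layer i sits at z = i·h/5 — gives 4 non-empty perimeters. Each is a 9-segment closed polygon; G0 lifts to the layer z and rapids to the start vertex, then G1 traces the edges. The cross-section shrinks linearly with z (the slice at the apex is degenerate and omitted).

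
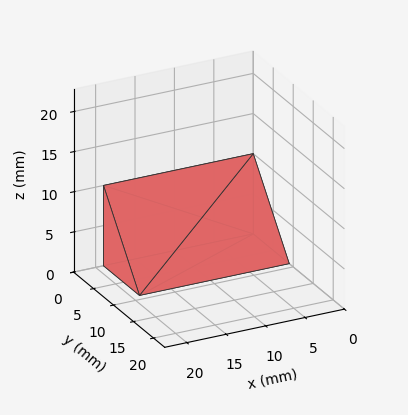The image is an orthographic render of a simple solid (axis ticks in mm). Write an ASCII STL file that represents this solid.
Reading the render: the shape is a wedge (ramp): 19 × 9 mm base, rising to 10 mm along the y=0 edge and sloping linearly to z=0 at y=9 (dimensions read to the nearest mm from the axis ticks). For the STL, each face is triangulated and given an outward normal.

solid part
  facet normal 0.0000 0.0000 -1.0000
    outer loop
      vertex 19.0 9.0 0.0
      vertex 19.0 0.0 0.0
      vertex 0.0 0.0 0.0
    endloop
  endfacet
  facet normal 0.0000 0.0000 -1.0000
    outer loop
      vertex 0.0 9.0 0.0
      vertex 19.0 9.0 0.0
      vertex 0.0 0.0 0.0
    endloop
  endfacet
  facet normal 0.0000 -1.0000 0.0000
    outer loop
      vertex 0.0 0.0 0.0
      vertex 19.0 0.0 0.0
      vertex 19.0 0.0 10.0
    endloop
  endfacet
  facet normal 0.0000 -1.0000 0.0000
    outer loop
      vertex 0.0 0.0 0.0
      vertex 19.0 0.0 10.0
      vertex 0.0 0.0 10.0
    endloop
  endfacet
  facet normal 0.0000 0.7433 0.6690
    outer loop
      vertex 0.0 0.0 10.0
      vertex 19.0 0.0 10.0
      vertex 19.0 9.0 0.0
    endloop
  endfacet
  facet normal 0.0000 0.7433 0.6690
    outer loop
      vertex 0.0 0.0 10.0
      vertex 19.0 9.0 0.0
      vertex 0.0 9.0 0.0
    endloop
  endfacet
  facet normal -1.0000 0.0000 0.0000
    outer loop
      vertex 0.0 0.0 10.0
      vertex 0.0 9.0 0.0
      vertex 0.0 0.0 0.0
    endloop
  endfacet
  facet normal 1.0000 0.0000 0.0000
    outer loop
      vertex 19.0 0.0 0.0
      vertex 19.0 9.0 0.0
      vertex 19.0 0.0 10.0
    endloop
  endfacet
endsolid part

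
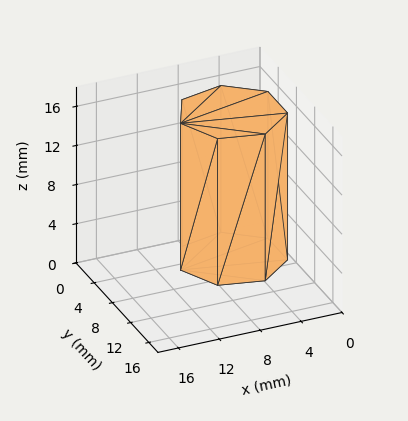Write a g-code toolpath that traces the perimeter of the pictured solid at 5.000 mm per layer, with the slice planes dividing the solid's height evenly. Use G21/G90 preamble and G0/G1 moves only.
Reading the render: the shape is a regular 7-sided prism (a cylinder approximated with 7 flat sides), circumscribed radius ≈ 5 mm, height ≈ 15 mm (dimensions read to the nearest mm from the axis ticks). For the g-code, the solid's height is divided into equal slices at the stated Δz and each level perimeter traced with G1 moves after a G0 lift.

; perimeter-only toolpath
G21 ; units = mm
G90 ; absolute positioning
G28 ; home
; layer 1
G0 Z5.000
G0 X10.000 Y5.000
G1 X8.117 Y8.909
G1 X3.887 Y9.875
G1 X0.495 Y7.169
G1 X0.495 Y2.831
G1 X3.887 Y0.125
G1 X8.117 Y1.091
G1 X10.000 Y5.000
; layer 2
G0 Z10.000
G0 X10.000 Y5.000
G1 X8.117 Y8.909
G1 X3.887 Y9.875
G1 X0.495 Y7.169
G1 X0.495 Y2.831
G1 X3.887 Y0.125
G1 X8.117 Y1.091
G1 X10.000 Y5.000
; layer 3
G0 Z15.000
G0 X10.000 Y5.000
G1 X8.117 Y8.909
G1 X3.887 Y9.875
G1 X0.495 Y7.169
G1 X0.495 Y2.831
G1 X3.887 Y0.125
G1 X8.117 Y1.091
G1 X10.000 Y5.000
M2 ; end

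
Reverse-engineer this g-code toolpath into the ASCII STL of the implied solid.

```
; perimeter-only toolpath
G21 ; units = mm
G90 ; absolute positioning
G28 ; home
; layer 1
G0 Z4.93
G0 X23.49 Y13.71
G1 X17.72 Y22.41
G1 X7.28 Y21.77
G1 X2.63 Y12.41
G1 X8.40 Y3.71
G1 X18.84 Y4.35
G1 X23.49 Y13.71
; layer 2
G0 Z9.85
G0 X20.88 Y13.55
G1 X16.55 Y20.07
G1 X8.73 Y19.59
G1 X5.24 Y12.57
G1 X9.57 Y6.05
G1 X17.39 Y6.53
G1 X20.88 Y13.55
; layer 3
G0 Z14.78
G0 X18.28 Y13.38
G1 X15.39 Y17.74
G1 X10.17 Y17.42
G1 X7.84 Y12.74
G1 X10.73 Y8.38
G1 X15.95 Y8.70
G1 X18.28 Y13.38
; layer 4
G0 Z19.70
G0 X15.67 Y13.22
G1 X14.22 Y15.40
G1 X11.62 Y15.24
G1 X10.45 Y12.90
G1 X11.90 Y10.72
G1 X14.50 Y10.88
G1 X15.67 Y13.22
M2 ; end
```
solid part
  facet normal 0.0000 0.0000 -1.0000
    outer loop
      vertex 5.84 23.95 0.00
      vertex 18.88 24.75 0.00
      vertex 26.10 13.87 0.00
    endloop
  endfacet
  facet normal 0.0000 0.0000 -1.0000
    outer loop
      vertex 0.02 12.25 0.00
      vertex 5.84 23.95 0.00
      vertex 26.10 13.87 0.00
    endloop
  endfacet
  facet normal 0.0000 0.0000 -1.0000
    outer loop
      vertex 7.24 1.37 0.00
      vertex 0.02 12.25 0.00
      vertex 26.10 13.87 0.00
    endloop
  endfacet
  facet normal 0.0000 0.0000 -1.0000
    outer loop
      vertex 20.28 2.17 0.00
      vertex 7.24 1.37 0.00
      vertex 26.10 13.87 0.00
    endloop
  endfacet
  facet normal 0.7572 0.5025 0.4174
    outer loop
      vertex 26.10 13.87 0.00
      vertex 18.88 24.75 0.00
      vertex 13.06 13.06 24.63
    endloop
  endfacet
  facet normal -0.0556 0.9070 0.4174
    outer loop
      vertex 18.88 24.75 0.00
      vertex 5.84 23.95 0.00
      vertex 13.06 13.06 24.63
    endloop
  endfacet
  facet normal -0.8136 0.4047 0.4174
    outer loop
      vertex 5.84 23.95 0.00
      vertex 0.02 12.25 0.00
      vertex 13.06 13.06 24.63
    endloop
  endfacet
  facet normal -0.7572 -0.5025 0.4174
    outer loop
      vertex 0.02 12.25 0.00
      vertex 7.24 1.37 0.00
      vertex 13.06 13.06 24.63
    endloop
  endfacet
  facet normal 0.0556 -0.9070 0.4174
    outer loop
      vertex 7.24 1.37 0.00
      vertex 20.28 2.17 0.00
      vertex 13.06 13.06 24.63
    endloop
  endfacet
  facet normal 0.8136 -0.4047 0.4174
    outer loop
      vertex 20.28 2.17 0.00
      vertex 26.10 13.87 0.00
      vertex 13.06 13.06 24.63
    endloop
  endfacet
endsolid part

The G0 Z moves step by Δz≈4.93 mm. The G1 loops shrink linearly with z, so the solid tapers from its base footprint up to z≈24.6. Closing with a flat bottom cap and the tapered top and triangulating gives 10 facets — a regular 6-sided pyramid, base circumscribed radius ≈ 13.1 mm, apex at z ≈ 24.6 mm.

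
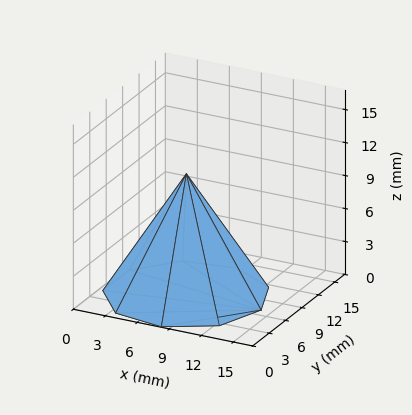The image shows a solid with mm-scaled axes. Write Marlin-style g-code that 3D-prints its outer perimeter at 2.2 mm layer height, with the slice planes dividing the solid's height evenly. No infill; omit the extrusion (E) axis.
Reading the render: the shape is a regular 9-sided pyramid, base circumscribed radius ≈ 7 mm, apex at z ≈ 11 mm (dimensions read to the nearest mm from the axis ticks). For the g-code, the solid's height is divided into equal slices at the stated Δz and each level perimeter traced with G1 moves after a G0 lift.

; perimeter-only toolpath
G21 ; units = mm
G90 ; absolute positioning
G28 ; home
; layer 1
G0 Z2.2
G0 X12.6 Y7.0
G1 X11.3 Y10.6
G1 X8.0 Y12.5
G1 X4.2 Y11.9
G1 X1.7 Y8.9
G1 X1.7 Y5.1
G1 X4.2 Y2.1
G1 X8.0 Y1.5
G1 X11.3 Y3.4
G1 X12.6 Y7.0
; layer 2
G0 Z4.4
G0 X11.2 Y7.0
G1 X10.2 Y9.7
G1 X7.7 Y11.1
G1 X4.9 Y10.7
G1 X3.0 Y8.4
G1 X3.0 Y5.6
G1 X4.9 Y3.3
G1 X7.7 Y2.9
G1 X10.2 Y4.3
G1 X11.2 Y7.0
; layer 3
G0 Z6.6
G0 X9.8 Y7.0
G1 X9.2 Y8.8
G1 X7.5 Y9.8
G1 X5.6 Y9.4
G1 X4.4 Y8.0
G1 X4.4 Y6.0
G1 X5.6 Y4.6
G1 X7.5 Y4.2
G1 X9.2 Y5.2
G1 X9.8 Y7.0
; layer 4
G0 Z8.8
G0 X8.4 Y7.0
G1 X8.1 Y7.9
G1 X7.2 Y8.4
G1 X6.3 Y8.2
G1 X5.7 Y7.5
G1 X5.7 Y6.5
G1 X6.3 Y5.8
G1 X7.2 Y5.6
G1 X8.1 Y6.1
G1 X8.4 Y7.0
M2 ; end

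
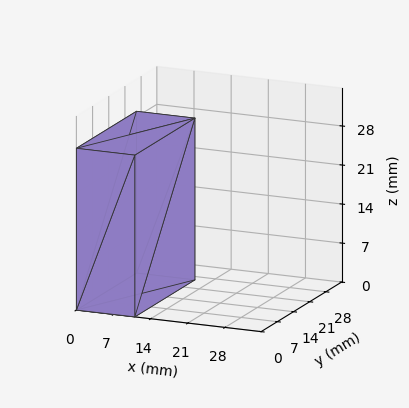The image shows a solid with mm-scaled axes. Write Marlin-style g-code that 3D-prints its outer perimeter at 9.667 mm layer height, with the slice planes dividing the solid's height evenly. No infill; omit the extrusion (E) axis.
Reading the render: the shape is a rectangular box, roughly 11 × 26 mm footprint and 29 mm tall (dimensions read to the nearest mm from the axis ticks). For the g-code, the solid's height is divided into equal slices at the stated Δz and each level perimeter traced with G1 moves after a G0 lift.

; perimeter-only toolpath
G21 ; units = mm
G90 ; absolute positioning
G28 ; home
; layer 1
G0 Z9.667
G0 X0.000 Y0.000
G1 X11.000 Y0.000
G1 X11.000 Y26.000
G1 X0.000 Y26.000
G1 X0.000 Y0.000
; layer 2
G0 Z19.333
G0 X0.000 Y0.000
G1 X11.000 Y0.000
G1 X11.000 Y26.000
G1 X0.000 Y26.000
G1 X0.000 Y0.000
; layer 3
G0 Z29.000
G0 X0.000 Y0.000
G1 X11.000 Y0.000
G1 X11.000 Y26.000
G1 X0.000 Y26.000
G1 X0.000 Y0.000
M2 ; end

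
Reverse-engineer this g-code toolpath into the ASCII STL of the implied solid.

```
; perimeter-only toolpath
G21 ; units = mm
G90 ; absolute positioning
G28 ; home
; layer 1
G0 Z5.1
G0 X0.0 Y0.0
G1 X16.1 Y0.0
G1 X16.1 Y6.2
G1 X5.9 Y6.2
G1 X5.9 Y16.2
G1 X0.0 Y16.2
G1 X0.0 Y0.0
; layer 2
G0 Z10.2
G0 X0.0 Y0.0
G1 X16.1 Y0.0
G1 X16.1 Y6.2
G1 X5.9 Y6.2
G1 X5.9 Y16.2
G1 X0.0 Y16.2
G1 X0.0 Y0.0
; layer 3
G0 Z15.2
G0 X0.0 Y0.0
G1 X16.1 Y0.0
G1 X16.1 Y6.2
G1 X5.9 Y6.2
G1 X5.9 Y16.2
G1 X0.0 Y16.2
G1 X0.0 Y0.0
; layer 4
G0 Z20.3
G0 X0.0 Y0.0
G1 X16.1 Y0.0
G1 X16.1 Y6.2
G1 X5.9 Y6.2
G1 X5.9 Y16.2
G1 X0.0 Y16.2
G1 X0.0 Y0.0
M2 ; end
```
solid part
  facet normal 0.0000 0.0000 -1.0000
    outer loop
      vertex 16.1 6.2 0.0
      vertex 16.1 0.0 0.0
      vertex 0.0 0.0 0.0
    endloop
  endfacet
  facet normal 0.0000 0.0000 -1.0000
    outer loop
      vertex 5.9 6.2 0.0
      vertex 16.1 6.2 0.0
      vertex 0.0 0.0 0.0
    endloop
  endfacet
  facet normal 0.0000 0.0000 -1.0000
    outer loop
      vertex 5.9 16.2 0.0
      vertex 5.9 6.2 0.0
      vertex 0.0 0.0 0.0
    endloop
  endfacet
  facet normal 0.0000 0.0000 -1.0000
    outer loop
      vertex 0.0 16.2 0.0
      vertex 5.9 16.2 0.0
      vertex 0.0 0.0 0.0
    endloop
  endfacet
  facet normal 0.0000 0.0000 1.0000
    outer loop
      vertex 0.0 0.0 20.3
      vertex 16.1 0.0 20.3
      vertex 16.1 6.2 20.3
    endloop
  endfacet
  facet normal 0.0000 0.0000 1.0000
    outer loop
      vertex 0.0 0.0 20.3
      vertex 16.1 6.2 20.3
      vertex 5.9 6.2 20.3
    endloop
  endfacet
  facet normal 0.0000 0.0000 1.0000
    outer loop
      vertex 0.0 0.0 20.3
      vertex 5.9 6.2 20.3
      vertex 5.9 16.2 20.3
    endloop
  endfacet
  facet normal 0.0000 0.0000 1.0000
    outer loop
      vertex 0.0 0.0 20.3
      vertex 5.9 16.2 20.3
      vertex 0.0 16.2 20.3
    endloop
  endfacet
  facet normal 0.0000 -1.0000 0.0000
    outer loop
      vertex 0.0 0.0 0.0
      vertex 16.1 0.0 0.0
      vertex 16.1 0.0 20.3
    endloop
  endfacet
  facet normal 0.0000 -1.0000 0.0000
    outer loop
      vertex 0.0 0.0 0.0
      vertex 16.1 0.0 20.3
      vertex 0.0 0.0 20.3
    endloop
  endfacet
  facet normal 1.0000 0.0000 0.0000
    outer loop
      vertex 16.1 0.0 0.0
      vertex 16.1 6.2 0.0
      vertex 16.1 6.2 20.3
    endloop
  endfacet
  facet normal 1.0000 0.0000 0.0000
    outer loop
      vertex 16.1 0.0 0.0
      vertex 16.1 6.2 20.3
      vertex 16.1 0.0 20.3
    endloop
  endfacet
  facet normal 0.0000 1.0000 0.0000
    outer loop
      vertex 16.1 6.2 0.0
      vertex 5.9 6.2 0.0
      vertex 5.9 6.2 20.3
    endloop
  endfacet
  facet normal 0.0000 1.0000 0.0000
    outer loop
      vertex 16.1 6.2 0.0
      vertex 5.9 6.2 20.3
      vertex 16.1 6.2 20.3
    endloop
  endfacet
  facet normal 1.0000 0.0000 0.0000
    outer loop
      vertex 5.9 6.2 0.0
      vertex 5.9 16.2 0.0
      vertex 5.9 16.2 20.3
    endloop
  endfacet
  facet normal 1.0000 0.0000 0.0000
    outer loop
      vertex 5.9 6.2 0.0
      vertex 5.9 16.2 20.3
      vertex 5.9 6.2 20.3
    endloop
  endfacet
  facet normal 0.0000 1.0000 0.0000
    outer loop
      vertex 5.9 16.2 0.0
      vertex 0.0 16.2 0.0
      vertex 0.0 16.2 20.3
    endloop
  endfacet
  facet normal 0.0000 1.0000 0.0000
    outer loop
      vertex 5.9 16.2 0.0
      vertex 0.0 16.2 20.3
      vertex 5.9 16.2 20.3
    endloop
  endfacet
  facet normal -1.0000 0.0000 0.0000
    outer loop
      vertex 0.0 16.2 0.0
      vertex 0.0 0.0 0.0
      vertex 0.0 0.0 20.3
    endloop
  endfacet
  facet normal -1.0000 0.0000 0.0000
    outer loop
      vertex 0.0 16.2 0.0
      vertex 0.0 0.0 20.3
      vertex 0.0 16.2 20.3
    endloop
  endfacet
endsolid part

The G0 Z moves step by Δz≈5.1 mm. Every layer's G1 loop is the same polygon, so the solid is a straight extrusion of it from z=0 to z≈20.3. Closing with flat bottom and top caps and triangulating gives 20 facets — an L-shaped prism: outer 16.1 × 16.2 mm, arm thicknesses ≈ 6.2 mm (horizontal) and 5.9 mm (vertical), extruded 20.3 mm in z.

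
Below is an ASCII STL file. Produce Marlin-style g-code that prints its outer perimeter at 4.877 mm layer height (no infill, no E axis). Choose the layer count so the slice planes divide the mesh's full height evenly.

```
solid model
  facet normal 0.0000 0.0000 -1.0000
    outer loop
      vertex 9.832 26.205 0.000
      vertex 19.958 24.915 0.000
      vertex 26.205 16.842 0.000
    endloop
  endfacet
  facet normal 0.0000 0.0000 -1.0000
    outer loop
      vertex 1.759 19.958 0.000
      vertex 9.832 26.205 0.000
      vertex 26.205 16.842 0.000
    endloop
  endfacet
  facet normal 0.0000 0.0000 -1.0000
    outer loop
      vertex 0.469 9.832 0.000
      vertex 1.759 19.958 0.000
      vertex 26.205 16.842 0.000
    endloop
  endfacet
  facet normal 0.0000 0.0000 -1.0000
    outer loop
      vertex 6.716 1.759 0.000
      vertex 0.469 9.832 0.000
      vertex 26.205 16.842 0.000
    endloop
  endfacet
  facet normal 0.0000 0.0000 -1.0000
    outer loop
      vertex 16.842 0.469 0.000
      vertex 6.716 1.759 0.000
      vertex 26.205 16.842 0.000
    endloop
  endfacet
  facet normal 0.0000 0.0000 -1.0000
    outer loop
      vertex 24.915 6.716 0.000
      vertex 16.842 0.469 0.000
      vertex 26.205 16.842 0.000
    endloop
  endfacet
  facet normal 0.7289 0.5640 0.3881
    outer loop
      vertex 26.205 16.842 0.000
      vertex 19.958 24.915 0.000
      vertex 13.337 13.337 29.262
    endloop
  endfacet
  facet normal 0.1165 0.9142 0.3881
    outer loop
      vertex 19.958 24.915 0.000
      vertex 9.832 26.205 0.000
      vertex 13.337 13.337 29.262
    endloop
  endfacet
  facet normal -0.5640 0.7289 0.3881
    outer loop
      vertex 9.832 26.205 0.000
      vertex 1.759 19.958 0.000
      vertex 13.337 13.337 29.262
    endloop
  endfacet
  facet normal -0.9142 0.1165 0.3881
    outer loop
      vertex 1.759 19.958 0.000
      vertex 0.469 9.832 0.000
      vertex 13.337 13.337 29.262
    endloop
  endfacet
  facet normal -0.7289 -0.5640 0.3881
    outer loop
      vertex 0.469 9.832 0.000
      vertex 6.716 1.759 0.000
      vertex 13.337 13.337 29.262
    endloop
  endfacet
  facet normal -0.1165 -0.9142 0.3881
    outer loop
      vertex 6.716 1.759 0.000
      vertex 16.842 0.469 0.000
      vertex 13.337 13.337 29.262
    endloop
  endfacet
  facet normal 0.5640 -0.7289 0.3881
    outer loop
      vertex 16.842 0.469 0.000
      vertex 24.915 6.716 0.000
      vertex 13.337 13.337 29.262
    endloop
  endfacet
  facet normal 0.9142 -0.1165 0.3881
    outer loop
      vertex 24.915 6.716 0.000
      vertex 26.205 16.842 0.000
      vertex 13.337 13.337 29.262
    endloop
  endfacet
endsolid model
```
; perimeter-only toolpath
G21 ; units = mm
G90 ; absolute positioning
G28 ; home
; layer 1
G0 Z4.877
G0 X24.060 Y16.258
G1 X18.855 Y22.985
G1 X10.416 Y24.060
G1 X3.689 Y18.855
G1 X2.614 Y10.416
G1 X7.819 Y3.689
G1 X16.258 Y2.614
G1 X22.985 Y7.819
G1 X24.060 Y16.258
; layer 2
G0 Z9.754
G0 X21.916 Y15.674
G1 X17.751 Y21.056
G1 X11.000 Y21.916
G1 X5.618 Y17.751
G1 X4.758 Y11.000
G1 X8.923 Y5.618
G1 X15.674 Y4.758
G1 X21.056 Y8.923
G1 X21.916 Y15.674
; layer 3
G0 Z14.631
G0 X19.771 Y15.089
G1 X16.648 Y19.126
G1 X11.585 Y19.771
G1 X7.548 Y16.648
G1 X6.903 Y11.585
G1 X10.027 Y7.548
G1 X15.089 Y6.903
G1 X19.126 Y10.027
G1 X19.771 Y15.089
; layer 4
G0 Z19.508
G0 X17.626 Y14.505
G1 X15.544 Y17.196
G1 X12.169 Y17.626
G1 X9.478 Y15.544
G1 X9.048 Y12.169
G1 X11.130 Y9.478
G1 X14.505 Y9.048
G1 X17.196 Y11.130
G1 X17.626 Y14.505
; layer 5
G0 Z24.385
G0 X15.482 Y13.921
G1 X14.441 Y15.267
G1 X12.753 Y15.482
G1 X11.407 Y14.441
G1 X11.192 Y12.753
G1 X12.233 Y11.407
G1 X13.921 Y11.192
G1 X15.267 Y12.233
G1 X15.482 Y13.921
M2 ; end

The solid is a regular 8-sided pyramid, base circumscribed radius ≈ 13.3 mm, apex at z ≈ 29.3 mm. Slicing at Δz = 4.877 mm — 6 equal slices spanning the solid's height, so layer i sits at z = i·h/6 — gives 5 non-empty perimeters. Each is a 8-segment closed polygon; G0 lifts to the layer z and rapids to the start vertex, then G1 traces the edges. The cross-section shrinks linearly with z (the slice at the apex is degenerate and omitted).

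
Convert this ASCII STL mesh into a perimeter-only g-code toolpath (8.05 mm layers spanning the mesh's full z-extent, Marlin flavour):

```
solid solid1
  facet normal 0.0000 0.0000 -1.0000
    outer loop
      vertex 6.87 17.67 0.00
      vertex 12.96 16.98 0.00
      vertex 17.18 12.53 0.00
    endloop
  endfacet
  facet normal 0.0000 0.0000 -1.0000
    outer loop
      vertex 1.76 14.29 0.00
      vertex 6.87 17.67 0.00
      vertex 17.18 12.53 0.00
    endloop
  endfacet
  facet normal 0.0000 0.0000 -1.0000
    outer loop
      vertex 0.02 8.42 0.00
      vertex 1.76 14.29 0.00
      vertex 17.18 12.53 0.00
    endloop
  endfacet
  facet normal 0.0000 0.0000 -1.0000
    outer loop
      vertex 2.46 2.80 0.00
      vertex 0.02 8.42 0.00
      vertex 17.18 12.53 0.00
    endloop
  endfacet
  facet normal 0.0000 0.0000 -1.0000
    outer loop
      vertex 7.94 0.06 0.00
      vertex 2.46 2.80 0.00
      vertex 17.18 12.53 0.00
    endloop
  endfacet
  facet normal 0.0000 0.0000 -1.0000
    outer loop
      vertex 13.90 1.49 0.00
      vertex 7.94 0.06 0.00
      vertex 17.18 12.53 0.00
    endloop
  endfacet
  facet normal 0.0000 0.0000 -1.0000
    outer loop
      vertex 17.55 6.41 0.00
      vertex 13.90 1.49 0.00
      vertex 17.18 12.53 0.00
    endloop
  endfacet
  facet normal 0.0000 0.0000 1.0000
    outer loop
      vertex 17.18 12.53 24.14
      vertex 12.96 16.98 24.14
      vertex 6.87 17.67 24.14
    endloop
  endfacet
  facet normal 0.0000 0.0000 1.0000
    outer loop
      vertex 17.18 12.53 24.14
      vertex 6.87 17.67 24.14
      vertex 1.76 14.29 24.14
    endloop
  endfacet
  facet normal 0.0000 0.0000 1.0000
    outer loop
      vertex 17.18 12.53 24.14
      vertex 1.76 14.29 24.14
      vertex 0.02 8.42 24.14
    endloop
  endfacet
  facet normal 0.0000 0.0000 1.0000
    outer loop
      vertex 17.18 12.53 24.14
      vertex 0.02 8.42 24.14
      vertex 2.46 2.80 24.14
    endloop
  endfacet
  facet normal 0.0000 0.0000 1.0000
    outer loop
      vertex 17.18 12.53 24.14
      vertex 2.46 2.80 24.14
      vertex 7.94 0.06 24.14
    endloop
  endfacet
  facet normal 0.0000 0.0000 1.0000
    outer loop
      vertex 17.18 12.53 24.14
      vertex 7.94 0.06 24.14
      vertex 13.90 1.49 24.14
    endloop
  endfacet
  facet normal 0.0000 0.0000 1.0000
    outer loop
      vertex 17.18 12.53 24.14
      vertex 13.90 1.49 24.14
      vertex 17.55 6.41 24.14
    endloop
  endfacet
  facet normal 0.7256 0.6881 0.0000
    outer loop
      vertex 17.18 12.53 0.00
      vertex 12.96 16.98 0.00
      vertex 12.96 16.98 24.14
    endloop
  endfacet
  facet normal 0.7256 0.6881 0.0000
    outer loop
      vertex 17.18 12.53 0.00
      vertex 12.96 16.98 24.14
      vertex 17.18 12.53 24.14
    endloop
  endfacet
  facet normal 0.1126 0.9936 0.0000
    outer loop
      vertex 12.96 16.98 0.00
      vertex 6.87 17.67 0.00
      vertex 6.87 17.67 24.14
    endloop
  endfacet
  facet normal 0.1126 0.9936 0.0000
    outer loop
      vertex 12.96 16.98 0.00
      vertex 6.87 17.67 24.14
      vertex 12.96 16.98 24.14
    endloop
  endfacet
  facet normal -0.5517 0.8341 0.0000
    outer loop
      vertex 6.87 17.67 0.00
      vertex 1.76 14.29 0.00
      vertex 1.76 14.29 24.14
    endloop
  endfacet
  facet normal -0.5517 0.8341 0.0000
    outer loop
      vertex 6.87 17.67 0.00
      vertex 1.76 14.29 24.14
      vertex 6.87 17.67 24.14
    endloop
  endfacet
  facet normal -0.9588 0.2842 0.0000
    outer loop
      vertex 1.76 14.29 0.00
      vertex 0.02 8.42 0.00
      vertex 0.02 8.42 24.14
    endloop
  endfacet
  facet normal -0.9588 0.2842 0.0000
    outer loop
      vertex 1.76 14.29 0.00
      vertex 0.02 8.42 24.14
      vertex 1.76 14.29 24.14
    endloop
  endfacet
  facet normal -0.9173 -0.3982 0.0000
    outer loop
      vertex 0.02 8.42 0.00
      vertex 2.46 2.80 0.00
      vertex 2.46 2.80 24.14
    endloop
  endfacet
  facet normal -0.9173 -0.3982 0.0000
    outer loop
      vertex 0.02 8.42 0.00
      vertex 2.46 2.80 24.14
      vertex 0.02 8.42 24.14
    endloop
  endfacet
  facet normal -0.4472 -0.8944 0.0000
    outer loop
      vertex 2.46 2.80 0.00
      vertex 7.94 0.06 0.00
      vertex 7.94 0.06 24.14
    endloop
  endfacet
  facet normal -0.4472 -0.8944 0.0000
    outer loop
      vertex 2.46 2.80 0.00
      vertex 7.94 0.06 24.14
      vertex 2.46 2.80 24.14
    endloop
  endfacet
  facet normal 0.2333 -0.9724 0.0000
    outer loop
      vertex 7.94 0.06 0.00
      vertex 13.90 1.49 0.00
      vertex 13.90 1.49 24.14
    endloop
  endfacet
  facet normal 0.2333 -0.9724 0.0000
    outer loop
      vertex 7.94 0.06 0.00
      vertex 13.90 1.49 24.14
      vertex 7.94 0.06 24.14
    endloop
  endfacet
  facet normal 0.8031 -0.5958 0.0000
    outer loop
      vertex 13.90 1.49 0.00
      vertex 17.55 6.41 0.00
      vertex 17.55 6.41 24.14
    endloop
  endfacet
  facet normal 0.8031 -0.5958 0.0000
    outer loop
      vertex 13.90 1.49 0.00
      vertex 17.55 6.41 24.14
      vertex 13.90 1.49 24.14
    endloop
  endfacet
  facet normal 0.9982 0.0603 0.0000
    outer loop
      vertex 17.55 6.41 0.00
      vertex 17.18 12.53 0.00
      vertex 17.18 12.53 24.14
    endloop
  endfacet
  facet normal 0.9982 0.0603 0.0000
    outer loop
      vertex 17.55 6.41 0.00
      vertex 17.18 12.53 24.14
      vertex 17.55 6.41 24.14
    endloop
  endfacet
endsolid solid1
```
; perimeter-only toolpath
G21 ; units = mm
G90 ; absolute positioning
G28 ; home
; layer 1
G0 Z8.05
G0 X17.18 Y12.53
G1 X12.96 Y16.98
G1 X6.87 Y17.67
G1 X1.76 Y14.29
G1 X0.02 Y8.42
G1 X2.46 Y2.80
G1 X7.94 Y0.06
G1 X13.90 Y1.49
G1 X17.55 Y6.41
G1 X17.18 Y12.53
; layer 2
G0 Z16.09
G0 X17.18 Y12.53
G1 X12.96 Y16.98
G1 X6.87 Y17.67
G1 X1.76 Y14.29
G1 X0.02 Y8.42
G1 X2.46 Y2.80
G1 X7.94 Y0.06
G1 X13.90 Y1.49
G1 X17.55 Y6.41
G1 X17.18 Y12.53
; layer 3
G0 Z24.14
G0 X17.18 Y12.53
G1 X12.96 Y16.98
G1 X6.87 Y17.67
G1 X1.76 Y14.29
G1 X0.02 Y8.42
G1 X2.46 Y2.80
G1 X7.94 Y0.06
G1 X13.90 Y1.49
G1 X17.55 Y6.41
G1 X17.18 Y12.53
M2 ; end

The solid is a regular 9-sided prism (a cylinder approximated with 9 flat sides), circumscribed radius ≈ 8.96 mm, height ≈ 24.1 mm. Slicing at Δz = 8.05 mm — 3 equal slices spanning the solid's height, so layer i sits at z = i·h/3 — gives 3 non-empty perimeters. Each is a 9-segment closed polygon; G0 lifts to the layer z and rapids to the start vertex, then G1 traces the edges.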